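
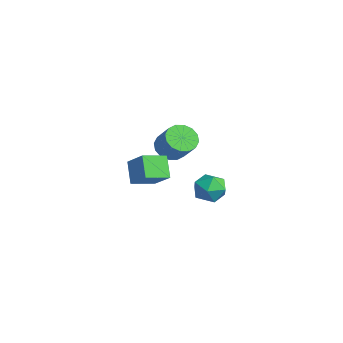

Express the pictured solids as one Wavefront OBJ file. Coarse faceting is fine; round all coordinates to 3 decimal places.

v 3.118 2.38 2.189
v 3.988 2.024 2.008
v 2.472 1.096 1.612
v 3.342 0.74 1.431
v 3.044 0.84 2.335
v 3.443 1.634 2.692
v 3.017 1.486 0.928
v 3.416 2.28 1.285
v 3.925 1.471 1.229
v 3.942 1.072 2.099
v 2.518 2.048 1.521
v 2.535 1.649 2.391
v -0.387 -1.054 0.812
v -1.322 -0.805 1.838
v -0.42 0.29 0.456
v -1.355 0.538 1.482
v 0.795 -0.758 1.818
v -0.14 -0.51 2.844
v 0.762 0.585 1.462
v -0.173 0.834 2.488
v -3.721 2.681 0.829
v -3.18 3.201 0.264
v -2.097 3.359 1.445
v -2.639 2.839 2.011
v -3.471 3.52 0.488
v -2.388 3.678 1.669
v -3.829 3.614 0.803
v -2.746 3.772 1.984
v -4.158 3.459 1.126
v -3.076 3.617 2.307
v -4.37 3.095 1.369
v -3.288 3.253 2.55
v -4.409 2.62 1.468
v -3.326 2.778 2.649
v -4.263 2.161 1.395
v -3.18 2.319 2.576
v -3.972 1.842 1.171
v -2.889 2 2.352
v -3.614 1.748 0.856
v -2.531 1.906 2.037
v -3.284 1.903 0.533
v -2.202 2.061 1.714
v -3.072 2.267 0.29
v -1.99 2.425 1.471
v -3.034 2.742 0.191
v -1.951 2.9 1.372
f 1 12 6
f 1 6 2
f 1 2 8
f 1 8 11
f 1 11 12
f 2 6 10
f 6 12 5
f 12 11 3
f 11 8 7
f 8 2 9
f 4 10 5
f 4 5 3
f 4 3 7
f 4 7 9
f 4 9 10
f 5 10 6
f 3 5 12
f 7 3 11
f 9 7 8
f 10 9 2
f 14 16 13
f 17 14 13
f 13 16 15
f 15 17 13
f 14 20 16
f 18 14 17
f 18 20 14
f 16 20 15
f 19 17 15
f 15 20 19
f 19 18 17
f 20 18 19
f 22 21 25
f 22 25 23
f 23 25 26
f 23 26 24
f 25 21 27
f 25 27 26
f 26 27 28
f 26 28 24
f 27 21 29
f 27 29 28
f 28 29 30
f 28 30 24
f 29 21 31
f 29 31 30
f 30 31 32
f 30 32 24
f 31 21 33
f 31 33 32
f 32 33 34
f 32 34 24
f 33 21 35
f 33 35 34
f 34 35 36
f 34 36 24
f 35 21 37
f 35 37 36
f 36 37 38
f 36 38 24
f 37 21 39
f 37 39 38
f 38 39 40
f 38 40 24
f 39 21 41
f 39 41 40
f 40 41 42
f 40 42 24
f 41 21 43
f 41 43 42
f 42 43 44
f 42 44 24
f 43 21 45
f 43 45 44
f 44 45 46
f 44 46 24
f 45 21 22
f 45 22 46
f 46 22 23
f 46 23 24



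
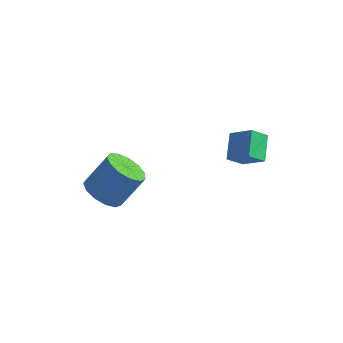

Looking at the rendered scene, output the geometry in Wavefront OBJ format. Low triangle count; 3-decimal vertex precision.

v 2.433 2.605 -3.945
v 1.867 2.172 -3.348
v 2.204 3.718 -3.357
v 1.638 3.286 -2.759
v 3.422 2.394 -3.161
v 2.856 1.962 -2.563
v 3.193 3.508 -2.572
v 2.627 3.075 -1.975
v -2.555 -0.441 -4.575
v -1.898 -0.092 -5.165
v -1.127 0.67 -3.855
v -1.785 0.321 -3.265
v -2.29 0.272 -5.145
v -1.52 1.033 -3.835
v -2.767 0.409 -4.944
v -1.996 1.17 -3.634
v -3.177 0.276 -4.626
v -2.406 1.037 -3.316
v -3.389 -0.084 -4.292
v -2.618 0.677 -2.982
v -3.337 -0.557 -4.047
v -2.566 0.204 -2.737
v -3.036 -0.994 -3.971
v -2.265 -0.232 -2.661
v -2.583 -1.255 -4.086
v -1.812 -0.493 -2.776
v -2.121 -1.257 -4.356
v -1.35 -0.495 -3.046
v -1.797 -1 -4.696
v -1.026 -0.239 -3.386
v -1.714 -0.566 -4.998
v -0.943 0.196 -3.688
f 2 4 1
f 5 2 1
f 1 4 3
f 3 5 1
f 2 8 4
f 6 2 5
f 6 8 2
f 4 8 3
f 7 5 3
f 3 8 7
f 7 6 5
f 8 6 7
f 10 9 13
f 10 13 11
f 11 13 14
f 11 14 12
f 13 9 15
f 13 15 14
f 14 15 16
f 14 16 12
f 15 9 17
f 15 17 16
f 16 17 18
f 16 18 12
f 17 9 19
f 17 19 18
f 18 19 20
f 18 20 12
f 19 9 21
f 19 21 20
f 20 21 22
f 20 22 12
f 21 9 23
f 21 23 22
f 22 23 24
f 22 24 12
f 23 9 25
f 23 25 24
f 24 25 26
f 24 26 12
f 25 9 27
f 25 27 26
f 26 27 28
f 26 28 12
f 27 9 29
f 27 29 28
f 28 29 30
f 28 30 12
f 29 9 31
f 29 31 30
f 30 31 32
f 30 32 12
f 31 9 10
f 31 10 32
f 32 10 11
f 32 11 12



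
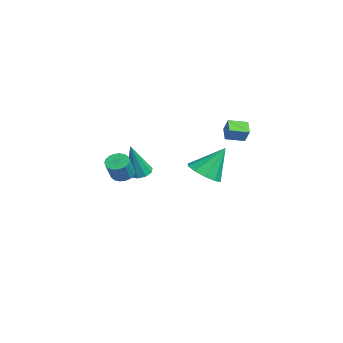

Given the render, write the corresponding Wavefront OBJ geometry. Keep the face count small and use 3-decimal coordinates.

v -2.244 2.711 -1.665
v -2.978 2.812 -1.267
v -2.212 3.702 -1.856
v -2.945 3.803 -1.458
v -1.835 2.837 -0.942
v -2.568 2.938 -0.544
v -1.802 3.828 -1.133
v -2.536 3.929 -0.735
v -1.856 -1.566 -3.301
v -1.451 -1.071 -3.289
v -1.244 -2.114 -1.379
v -1.798 -0.948 -3.143
v -2.167 -1.062 -3.058
v -2.418 -1.368 -3.065
v -2.454 -1.749 -3.163
v -2.262 -2.061 -3.313
v -1.915 -2.183 -3.458
v -1.546 -2.07 -3.544
v -1.295 -1.764 -3.536
v -1.259 -1.382 -3.439
v 2.171 -3.105 -1.679
v 2.682 -3.08 -1.952
v 3.221 -3.431 -0.974
v 2.709 -3.455 -0.701
v 2.658 -2.843 -1.853
v 3.197 -3.193 -0.876
v 2.537 -2.657 -1.72
v 3.076 -3.008 -0.743
v 2.344 -2.56 -1.579
v 2.883 -2.911 -0.602
v 2.116 -2.571 -1.458
v 2.655 -2.922 -0.48
v 1.9 -2.688 -1.38
v 2.439 -3.038 -0.402
v 1.737 -2.887 -1.362
v 2.275 -3.237 -0.384
v 1.659 -3.129 -1.406
v 2.198 -3.48 -0.428
v 1.683 -3.367 -1.504
v 2.222 -3.717 -0.527
v 1.804 -3.552 -1.637
v 2.343 -3.903 -0.66
v 1.997 -3.649 -1.778
v 2.536 -4 -0.801
v 2.225 -3.638 -1.9
v 2.764 -3.989 -0.922
v 2.441 -3.522 -1.978
v 2.98 -3.872 -1
v 2.605 -3.323 -1.996
v 3.143 -3.673 -1.018
v -3.56 1.992 -4.405
v -3.043 2.705 -4.88
v -3.58 3.068 -2.815
v -3.645 2.817 -4.964
v -4.215 2.614 -4.834
v -4.534 2.174 -4.541
v -4.481 1.664 -4.195
v -4.076 1.28 -3.93
v -3.474 1.168 -3.847
v -2.905 1.37 -3.976
v -2.586 1.811 -4.27
v -2.639 2.321 -4.615
f 2 4 1
f 5 2 1
f 1 4 3
f 3 5 1
f 2 8 4
f 6 2 5
f 6 8 2
f 4 8 3
f 7 5 3
f 3 8 7
f 7 6 5
f 8 6 7
f 10 9 12
f 10 12 11
f 12 9 13
f 12 13 11
f 13 9 14
f 13 14 11
f 14 9 15
f 14 15 11
f 15 9 16
f 15 16 11
f 16 9 17
f 16 17 11
f 17 9 18
f 17 18 11
f 18 9 19
f 18 19 11
f 19 9 20
f 19 20 11
f 20 9 10
f 20 10 11
f 22 21 25
f 22 25 23
f 23 25 26
f 23 26 24
f 25 21 27
f 25 27 26
f 26 27 28
f 26 28 24
f 27 21 29
f 27 29 28
f 28 29 30
f 28 30 24
f 29 21 31
f 29 31 30
f 30 31 32
f 30 32 24
f 31 21 33
f 31 33 32
f 32 33 34
f 32 34 24
f 33 21 35
f 33 35 34
f 34 35 36
f 34 36 24
f 35 21 37
f 35 37 36
f 36 37 38
f 36 38 24
f 37 21 39
f 37 39 38
f 38 39 40
f 38 40 24
f 39 21 41
f 39 41 40
f 40 41 42
f 40 42 24
f 41 21 43
f 41 43 42
f 42 43 44
f 42 44 24
f 43 21 45
f 43 45 44
f 44 45 46
f 44 46 24
f 45 21 47
f 45 47 46
f 46 47 48
f 46 48 24
f 47 21 49
f 47 49 48
f 48 49 50
f 48 50 24
f 49 21 22
f 49 22 50
f 50 22 23
f 50 23 24
f 52 51 54
f 52 54 53
f 54 51 55
f 54 55 53
f 55 51 56
f 55 56 53
f 56 51 57
f 56 57 53
f 57 51 58
f 57 58 53
f 58 51 59
f 58 59 53
f 59 51 60
f 59 60 53
f 60 51 61
f 60 61 53
f 61 51 62
f 61 62 53
f 62 51 52
f 62 52 53



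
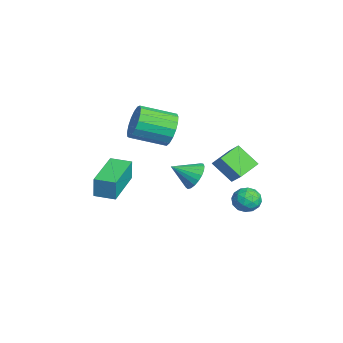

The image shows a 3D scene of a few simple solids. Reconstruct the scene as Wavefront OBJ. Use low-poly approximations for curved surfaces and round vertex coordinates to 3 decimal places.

v 0.745 3.077 -4.062
v 1.357 3.218 -3.85
v 0.903 2.042 -3.83
v 1.515 2.183 -3.618
v 0.989 2.392 -3.274
v 0.891 3.032 -3.418
v 1.369 2.228 -4.262
v 1.271 2.868 -4.406
v 1.742 2.694 -3.974
v 1.507 2.795 -3.363
v 0.753 2.465 -4.317
v 0.518 2.566 -3.706
v 1.037 3.238 -3.977
v 1.223 2.022 -3.703
v 0.914 2.145 -3.501
v 1.273 2.228 -3.377
v 0.763 3.128 -3.722
v 1.123 3.212 -3.598
v 0.906 2.726 -3.259
v 1.137 2.048 -4.082
v 1.497 2.132 -3.958
v 0.987 3.032 -4.303
v 1.346 3.115 -4.179
v 1.354 2.534 -4.421
v 1.623 3.013 -3.925
v 1.716 2.405 -3.788
v 1.631 2.431 -4.167
v 1.573 2.807 -4.251
v 1.485 3.072 -3.566
v 1.578 2.464 -3.429
v 1.268 2.587 -3.227
v 1.211 2.963 -3.311
v 1.712 2.764 -3.638
v 0.682 2.796 -4.251
v 0.775 2.188 -4.114
v 1.049 2.297 -4.369
v 0.992 2.673 -4.453
v 0.544 2.855 -3.892
v 0.637 2.247 -3.755
v 0.687 2.453 -3.429
v 0.629 2.829 -3.513
v 0.548 2.496 -4.042
v -1.978 0.003 -1.238
v -1.515 0.214 -0.533
v -1.659 -1.333 0.024
v -2.122 -1.543 -0.682
v -1.908 0.291 -0.42
v -2.052 -1.255 0.136
v -2.318 0.302 -0.495
v -2.462 -1.244 0.061
v -2.649 0.245 -0.741
v -2.794 -1.301 -0.184
v -2.827 0.132 -1.1
v -2.971 -1.414 -0.543
v -2.81 -0.01 -1.491
v -2.955 -1.556 -0.934
v -2.603 -0.149 -1.824
v -2.747 -1.696 -1.267
v -2.252 -0.254 -2.023
v -2.397 -1.8 -1.466
v -1.839 -0.299 -2.042
v -1.983 -1.846 -1.486
v -1.457 -0.275 -1.877
v -1.602 -1.822 -1.321
v -1.195 -0.188 -1.566
v -1.339 -1.734 -1.009
v -1.112 -0.056 -1.18
v -1.256 -1.603 -0.623
v -1.227 0.089 -0.807
v -1.372 -1.458 -0.25
v -1.249 -2.683 -3.271
v -1.21 -2.667 -2.262
v -0.829 -1.832 -3.301
v -0.789 -1.816 -2.292
v 0.569 -3.584 -3.328
v 0.609 -3.568 -2.319
v 0.99 -2.733 -3.358
v 1.029 -2.717 -2.349
v 1.972 1.721 -0.314
v 2.687 1.944 0.394
v 2.531 2.42 -1.098
v 3.245 2.643 -0.391
v 2.535 0.917 -0.629
v 3.249 1.14 0.078
v 3.093 1.616 -1.414
v 3.808 1.839 -0.706
v -0.576 0.779 -3.292
v 0.136 0.654 -3.391
v -0.664 -0.219 -2.668
v 0.135 0.815 -3.134
v 0.012 0.97 -2.904
v -0.214 1.092 -2.742
v -0.502 1.159 -2.674
v -0.803 1.161 -2.713
v -1.065 1.097 -2.853
v -1.242 0.977 -3.068
v -1.304 0.823 -3.323
v -1.241 0.662 -3.572
v -1.062 0.521 -3.772
v -0.799 0.424 -3.89
v -0.498 0.388 -3.904
v -0.211 0.42 -3.813
v 0.014 0.514 -3.631
f 1 38 17
f 38 12 41
f 17 41 6
f 38 41 17
f 1 17 13
f 17 6 18
f 13 18 2
f 17 18 13
f 1 13 22
f 13 2 23
f 22 23 8
f 13 23 22
f 1 22 34
f 22 8 37
f 34 37 11
f 22 37 34
f 1 34 38
f 34 11 42
f 38 42 12
f 34 42 38
f 2 18 29
f 18 6 32
f 29 32 10
f 18 32 29
f 6 41 19
f 41 12 40
f 19 40 5
f 41 40 19
f 12 42 39
f 42 11 35
f 39 35 3
f 42 35 39
f 11 37 36
f 37 8 24
f 36 24 7
f 37 24 36
f 8 23 28
f 23 2 25
f 28 25 9
f 23 25 28
f 4 30 16
f 30 10 31
f 16 31 5
f 30 31 16
f 4 16 14
f 16 5 15
f 14 15 3
f 16 15 14
f 4 14 21
f 14 3 20
f 21 20 7
f 14 20 21
f 4 21 26
f 21 7 27
f 26 27 9
f 21 27 26
f 4 26 30
f 26 9 33
f 30 33 10
f 26 33 30
f 5 31 19
f 31 10 32
f 19 32 6
f 31 32 19
f 3 15 39
f 15 5 40
f 39 40 12
f 15 40 39
f 7 20 36
f 20 3 35
f 36 35 11
f 20 35 36
f 9 27 28
f 27 7 24
f 28 24 8
f 27 24 28
f 10 33 29
f 33 9 25
f 29 25 2
f 33 25 29
f 44 43 47
f 44 47 45
f 45 47 48
f 45 48 46
f 47 43 49
f 47 49 48
f 48 49 50
f 48 50 46
f 49 43 51
f 49 51 50
f 50 51 52
f 50 52 46
f 51 43 53
f 51 53 52
f 52 53 54
f 52 54 46
f 53 43 55
f 53 55 54
f 54 55 56
f 54 56 46
f 55 43 57
f 55 57 56
f 56 57 58
f 56 58 46
f 57 43 59
f 57 59 58
f 58 59 60
f 58 60 46
f 59 43 61
f 59 61 60
f 60 61 62
f 60 62 46
f 61 43 63
f 61 63 62
f 62 63 64
f 62 64 46
f 63 43 65
f 63 65 64
f 64 65 66
f 64 66 46
f 65 43 67
f 65 67 66
f 66 67 68
f 66 68 46
f 67 43 69
f 67 69 68
f 68 69 70
f 68 70 46
f 69 43 44
f 69 44 70
f 70 44 45
f 70 45 46
f 72 74 71
f 75 72 71
f 71 74 73
f 73 75 71
f 72 78 74
f 76 72 75
f 76 78 72
f 74 78 73
f 77 75 73
f 73 78 77
f 77 76 75
f 78 76 77
f 80 82 79
f 83 80 79
f 79 82 81
f 81 83 79
f 80 86 82
f 84 80 83
f 84 86 80
f 82 86 81
f 85 83 81
f 81 86 85
f 85 84 83
f 86 84 85
f 88 87 90
f 88 90 89
f 90 87 91
f 90 91 89
f 91 87 92
f 91 92 89
f 92 87 93
f 92 93 89
f 93 87 94
f 93 94 89
f 94 87 95
f 94 95 89
f 95 87 96
f 95 96 89
f 96 87 97
f 96 97 89
f 97 87 98
f 97 98 89
f 98 87 99
f 98 99 89
f 99 87 100
f 99 100 89
f 100 87 101
f 100 101 89
f 101 87 102
f 101 102 89
f 102 87 103
f 102 103 89
f 103 87 88
f 103 88 89



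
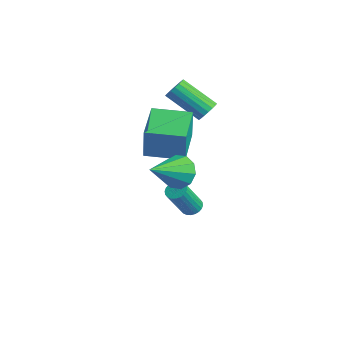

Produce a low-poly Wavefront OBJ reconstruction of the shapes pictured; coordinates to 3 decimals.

v -0.28 -2.361 0.047
v -0.042 -2.472 1.797
v -1.833 -0.964 0.347
v -1.594 -1.075 2.097
v 1.014 -0.905 -0.037
v 1.253 -1.016 1.713
v -0.538 0.492 0.263
v -0.3 0.381 2.013
v 2.705 -2.382 0.714
v 3.175 -1.861 1.355
v 3.175 -4.198 1.846
v 2.615 -1.899 1.527
v 2.089 -2.121 1.389
v 1.799 -2.443 0.993
v 1.854 -2.742 0.491
v 2.235 -2.903 0.074
v 2.795 -2.866 -0.099
v 3.321 -2.643 0.04
v 3.611 -2.321 0.435
v 3.555 -2.023 0.938
v -0.114 0.215 -4.467
v 0.413 0.057 -4.614
v 0.582 -0.954 -2.92
v 0.054 -0.795 -2.773
v 0.454 0.246 -4.505
v 0.622 -0.764 -2.811
v 0.408 0.431 -4.39
v 0.576 -0.58 -2.696
v 0.282 0.583 -4.287
v 0.451 -0.428 -2.593
v 0.096 0.679 -4.211
v 0.265 -0.332 -2.517
v -0.121 0.705 -4.174
v 0.047 -0.306 -2.48
v -0.338 0.655 -4.182
v -0.17 -0.355 -2.488
v -0.521 0.539 -4.233
v -0.352 -0.472 -2.539
v -0.642 0.374 -4.32
v -0.473 -0.637 -2.626
v -0.682 0.184 -4.429
v -0.514 -0.826 -2.735
v -0.636 -0 -4.544
v -0.468 -1.011 -2.85
v -0.511 -0.152 -4.647
v -0.342 -1.163 -2.953
v -0.325 -0.248 -4.723
v -0.156 -1.259 -3.029
v -0.107 -0.274 -4.76
v 0.061 -1.285 -3.066
v 0.11 -0.225 -4.752
v 0.278 -1.235 -3.058
v 0.292 -0.108 -4.701
v 0.461 -1.119 -3.007
v -0.955 1.649 1.235
v -0.53 1.176 1.376
v -1.981 0.239 2.605
v -2.405 0.711 2.465
v -0.481 1.372 1.584
v -1.932 0.434 2.813
v -0.525 1.622 1.722
v -1.976 0.684 2.951
v -0.654 1.877 1.765
v -2.105 0.94 2.994
v -0.843 2.087 1.702
v -2.294 1.15 2.931
v -1.053 2.21 1.547
v -2.504 1.273 2.776
v -1.245 2.222 1.33
v -2.696 1.285 2.559
v -1.379 2.121 1.095
v -2.83 1.184 2.324
v -1.428 1.926 0.887
v -2.879 0.988 2.116
v -1.384 1.676 0.749
v -2.835 0.738 1.978
v -1.255 1.42 0.706
v -2.706 0.483 1.935
v -1.066 1.21 0.769
v -2.517 0.273 1.998
v -0.856 1.087 0.924
v -2.307 0.15 2.153
v -0.664 1.075 1.141
v -2.115 0.138 2.37
f 2 4 1
f 5 2 1
f 1 4 3
f 3 5 1
f 2 8 4
f 6 2 5
f 6 8 2
f 4 8 3
f 7 5 3
f 3 8 7
f 7 6 5
f 8 6 7
f 10 9 12
f 10 12 11
f 12 9 13
f 12 13 11
f 13 9 14
f 13 14 11
f 14 9 15
f 14 15 11
f 15 9 16
f 15 16 11
f 16 9 17
f 16 17 11
f 17 9 18
f 17 18 11
f 18 9 19
f 18 19 11
f 19 9 20
f 19 20 11
f 20 9 10
f 20 10 11
f 22 21 25
f 22 25 23
f 23 25 26
f 23 26 24
f 25 21 27
f 25 27 26
f 26 27 28
f 26 28 24
f 27 21 29
f 27 29 28
f 28 29 30
f 28 30 24
f 29 21 31
f 29 31 30
f 30 31 32
f 30 32 24
f 31 21 33
f 31 33 32
f 32 33 34
f 32 34 24
f 33 21 35
f 33 35 34
f 34 35 36
f 34 36 24
f 35 21 37
f 35 37 36
f 36 37 38
f 36 38 24
f 37 21 39
f 37 39 38
f 38 39 40
f 38 40 24
f 39 21 41
f 39 41 40
f 40 41 42
f 40 42 24
f 41 21 43
f 41 43 42
f 42 43 44
f 42 44 24
f 43 21 45
f 43 45 44
f 44 45 46
f 44 46 24
f 45 21 47
f 45 47 46
f 46 47 48
f 46 48 24
f 47 21 49
f 47 49 48
f 48 49 50
f 48 50 24
f 49 21 51
f 49 51 50
f 50 51 52
f 50 52 24
f 51 21 53
f 51 53 52
f 52 53 54
f 52 54 24
f 53 21 22
f 53 22 54
f 54 22 23
f 54 23 24
f 56 55 59
f 56 59 57
f 57 59 60
f 57 60 58
f 59 55 61
f 59 61 60
f 60 61 62
f 60 62 58
f 61 55 63
f 61 63 62
f 62 63 64
f 62 64 58
f 63 55 65
f 63 65 64
f 64 65 66
f 64 66 58
f 65 55 67
f 65 67 66
f 66 67 68
f 66 68 58
f 67 55 69
f 67 69 68
f 68 69 70
f 68 70 58
f 69 55 71
f 69 71 70
f 70 71 72
f 70 72 58
f 71 55 73
f 71 73 72
f 72 73 74
f 72 74 58
f 73 55 75
f 73 75 74
f 74 75 76
f 74 76 58
f 75 55 77
f 75 77 76
f 76 77 78
f 76 78 58
f 77 55 79
f 77 79 78
f 78 79 80
f 78 80 58
f 79 55 81
f 79 81 80
f 80 81 82
f 80 82 58
f 81 55 83
f 81 83 82
f 82 83 84
f 82 84 58
f 83 55 56
f 83 56 84
f 84 56 57
f 84 57 58



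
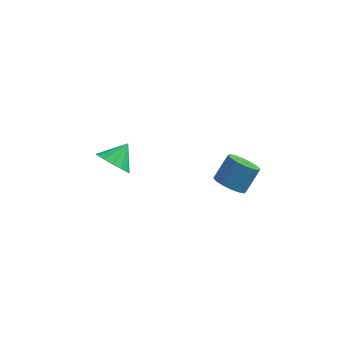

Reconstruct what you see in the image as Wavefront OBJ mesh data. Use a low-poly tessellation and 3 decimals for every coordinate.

v -2.681 3.498 -1.237
v -2.077 2.82 -0.842
v -2.119 4.462 -0.443
v -1.822 3.005 -1.247
v -1.798 3.322 -1.649
v -2.011 3.686 -1.941
v -2.403 3.999 -2.044
v -2.87 4.178 -1.931
v -3.286 4.175 -1.632
v -3.54 3.99 -1.227
v -3.564 3.673 -0.825
v -3.352 3.309 -0.533
v -2.959 2.996 -0.43
v -2.493 2.817 -0.543
v 3.203 3.053 -1.219
v 3.809 3.379 -1.768
v 4.343 4.233 -0.67
v 3.737 3.907 -0.121
v 3.45 3.657 -1.809
v 3.984 4.511 -0.711
v 3.025 3.773 -1.693
v 3.56 4.627 -0.595
v 2.648 3.696 -1.449
v 3.182 4.55 -0.351
v 2.419 3.447 -1.144
v 2.954 4.301 -0.046
v 2.401 3.092 -0.859
v 2.935 3.946 0.239
v 2.597 2.727 -0.67
v 3.131 3.581 0.428
v 2.956 2.449 -0.629
v 3.49 3.303 0.469
v 3.38 2.333 -0.745
v 3.915 3.187 0.353
v 3.758 2.41 -0.989
v 4.292 3.264 0.109
v 3.986 2.659 -1.294
v 4.521 3.513 -0.196
v 4.005 3.014 -1.579
v 4.539 3.868 -0.481
f 2 1 4
f 2 4 3
f 4 1 5
f 4 5 3
f 5 1 6
f 5 6 3
f 6 1 7
f 6 7 3
f 7 1 8
f 7 8 3
f 8 1 9
f 8 9 3
f 9 1 10
f 9 10 3
f 10 1 11
f 10 11 3
f 11 1 12
f 11 12 3
f 12 1 13
f 12 13 3
f 13 1 14
f 13 14 3
f 14 1 2
f 14 2 3
f 16 15 19
f 16 19 17
f 17 19 20
f 17 20 18
f 19 15 21
f 19 21 20
f 20 21 22
f 20 22 18
f 21 15 23
f 21 23 22
f 22 23 24
f 22 24 18
f 23 15 25
f 23 25 24
f 24 25 26
f 24 26 18
f 25 15 27
f 25 27 26
f 26 27 28
f 26 28 18
f 27 15 29
f 27 29 28
f 28 29 30
f 28 30 18
f 29 15 31
f 29 31 30
f 30 31 32
f 30 32 18
f 31 15 33
f 31 33 32
f 32 33 34
f 32 34 18
f 33 15 35
f 33 35 34
f 34 35 36
f 34 36 18
f 35 15 37
f 35 37 36
f 36 37 38
f 36 38 18
f 37 15 39
f 37 39 38
f 38 39 40
f 38 40 18
f 39 15 16
f 39 16 40
f 40 16 17
f 40 17 18



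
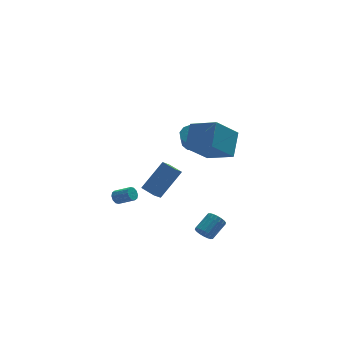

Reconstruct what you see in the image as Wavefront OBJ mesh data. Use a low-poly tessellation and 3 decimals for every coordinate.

v 1.655 2.929 0.744
v 2.142 3.307 1.153
v 1.812 2.49 2.304
v 1.325 2.111 1.896
v 1.737 3.517 1.186
v 1.407 2.7 2.337
v 1.301 3.502 1.05
v 0.97 2.685 2.201
v 1 3.268 0.797
v 0.669 2.451 1.948
v 0.949 2.904 0.524
v 0.619 2.087 1.676
v 1.168 2.55 0.336
v 0.838 1.733 1.487
v 1.573 2.34 0.303
v 1.243 1.523 1.454
v 2.01 2.355 0.439
v 1.679 1.538 1.59
v 2.311 2.589 0.692
v 1.98 1.772 1.843
v 2.361 2.953 0.964
v 2.031 2.136 2.116
v 1.404 -0.828 1.585
v -0.069 -1.453 3.021
v 2.033 0.384 2.757
v 0.56 -0.241 4.193
v 2.58 -2.079 2.247
v 1.107 -2.704 3.683
v 3.209 -0.867 3.419
v 1.736 -1.492 4.855
v -1.702 -2.273 -0.308
v -2.195 -2.705 0.234
v -2.217 -1.449 -0.118
v -2.709 -1.88 0.424
v -0.351 -1.8 1.296
v -0.843 -2.231 1.838
v -0.865 -0.975 1.486
v -1.358 -1.407 2.028
v -2.77 4.112 -4.113
v -2.415 4.314 -4.401
v -1.574 3.67 -3.815
v -1.93 3.468 -3.527
v -2.45 4.494 -4.152
v -1.61 3.85 -3.567
v -2.608 4.528 -3.889
v -1.767 3.885 -3.303
v -2.827 4.403 -3.711
v -1.987 3.76 -3.125
v -3.025 4.167 -3.686
v -2.184 3.524 -3.101
v -3.126 3.91 -3.825
v -2.285 3.266 -3.239
v -3.09 3.73 -4.073
v -2.25 3.086 -3.488
v -2.933 3.695 -4.337
v -2.092 3.052 -3.751
v -2.713 3.82 -4.515
v -1.873 3.177 -3.929
v -2.516 4.056 -4.539
v -1.675 3.413 -3.954
v 1.026 -1.571 -4.274
v 1.294 -1.399 -4.817
v 2.263 -0.737 -4.129
v 1.994 -0.909 -3.586
v 1.115 -1.189 -4.767
v 2.084 -0.528 -4.079
v 0.919 -1.055 -4.619
v 1.887 -0.393 -3.931
v 0.743 -1.023 -4.403
v 1.712 -0.361 -3.715
v 0.623 -1.099 -4.161
v 1.592 -0.438 -3.473
v 0.584 -1.269 -3.942
v 1.552 -0.608 -3.254
v 0.631 -1.499 -3.788
v 1.6 -0.837 -3.1
v 0.757 -1.743 -3.731
v 1.726 -1.081 -3.043
v 0.936 -1.952 -3.781
v 1.905 -1.291 -3.093
v 1.133 -2.087 -3.929
v 2.101 -1.425 -3.241
v 1.308 -2.119 -4.145
v 2.277 -1.457 -3.457
v 1.428 -2.042 -4.387
v 2.397 -1.381 -3.699
v 1.468 -1.872 -4.606
v 2.436 -1.211 -3.918
v 1.42 -1.643 -4.76
v 2.389 -0.981 -4.072
f 2 1 5
f 2 5 3
f 3 5 6
f 3 6 4
f 5 1 7
f 5 7 6
f 6 7 8
f 6 8 4
f 7 1 9
f 7 9 8
f 8 9 10
f 8 10 4
f 9 1 11
f 9 11 10
f 10 11 12
f 10 12 4
f 11 1 13
f 11 13 12
f 12 13 14
f 12 14 4
f 13 1 15
f 13 15 14
f 14 15 16
f 14 16 4
f 15 1 17
f 15 17 16
f 16 17 18
f 16 18 4
f 17 1 19
f 17 19 18
f 18 19 20
f 18 20 4
f 19 1 21
f 19 21 20
f 20 21 22
f 20 22 4
f 21 1 2
f 21 2 22
f 22 2 3
f 22 3 4
f 24 26 23
f 27 24 23
f 23 26 25
f 25 27 23
f 24 30 26
f 28 24 27
f 28 30 24
f 26 30 25
f 29 27 25
f 25 30 29
f 29 28 27
f 30 28 29
f 32 34 31
f 35 32 31
f 31 34 33
f 33 35 31
f 32 38 34
f 36 32 35
f 36 38 32
f 34 38 33
f 37 35 33
f 33 38 37
f 37 36 35
f 38 36 37
f 40 39 43
f 40 43 41
f 41 43 44
f 41 44 42
f 43 39 45
f 43 45 44
f 44 45 46
f 44 46 42
f 45 39 47
f 45 47 46
f 46 47 48
f 46 48 42
f 47 39 49
f 47 49 48
f 48 49 50
f 48 50 42
f 49 39 51
f 49 51 50
f 50 51 52
f 50 52 42
f 51 39 53
f 51 53 52
f 52 53 54
f 52 54 42
f 53 39 55
f 53 55 54
f 54 55 56
f 54 56 42
f 55 39 57
f 55 57 56
f 56 57 58
f 56 58 42
f 57 39 59
f 57 59 58
f 58 59 60
f 58 60 42
f 59 39 40
f 59 40 60
f 60 40 41
f 60 41 42
f 62 61 65
f 62 65 63
f 63 65 66
f 63 66 64
f 65 61 67
f 65 67 66
f 66 67 68
f 66 68 64
f 67 61 69
f 67 69 68
f 68 69 70
f 68 70 64
f 69 61 71
f 69 71 70
f 70 71 72
f 70 72 64
f 71 61 73
f 71 73 72
f 72 73 74
f 72 74 64
f 73 61 75
f 73 75 74
f 74 75 76
f 74 76 64
f 75 61 77
f 75 77 76
f 76 77 78
f 76 78 64
f 77 61 79
f 77 79 78
f 78 79 80
f 78 80 64
f 79 61 81
f 79 81 80
f 80 81 82
f 80 82 64
f 81 61 83
f 81 83 82
f 82 83 84
f 82 84 64
f 83 61 85
f 83 85 84
f 84 85 86
f 84 86 64
f 85 61 87
f 85 87 86
f 86 87 88
f 86 88 64
f 87 61 89
f 87 89 88
f 88 89 90
f 88 90 64
f 89 61 62
f 89 62 90
f 90 62 63
f 90 63 64



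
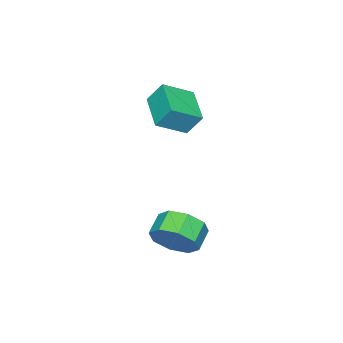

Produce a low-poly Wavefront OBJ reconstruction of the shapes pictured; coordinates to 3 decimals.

v 4.361 2.456 -2.227
v 4.756 2.938 -1.357
v 3.813 2.747 -0.824
v 3.419 2.264 -1.693
v 4.368 3.459 -1.856
v 3.425 3.268 -1.322
v 3.976 3.392 -2.572
v 3.033 3.201 -2.038
v 3.81 2.777 -3.086
v 2.867 2.585 -2.552
v 3.967 1.973 -3.096
v 3.024 1.782 -2.563
v 4.355 1.452 -2.598
v 3.412 1.261 -2.064
v 4.747 1.519 -1.882
v 3.804 1.328 -1.348
v 4.913 2.135 -1.368
v 3.97 1.943 -0.834
v 0.261 -1.793 2.694
v 0.046 -1.147 3.682
v -0.907 -1.037 1.946
v -1.122 -0.39 2.934
v 1.482 -0.49 2.106
v 1.267 0.157 3.094
v 0.314 0.267 1.358
v 0.099 0.913 2.346
f 2 1 5
f 2 5 3
f 3 5 6
f 3 6 4
f 5 1 7
f 5 7 6
f 6 7 8
f 6 8 4
f 7 1 9
f 7 9 8
f 8 9 10
f 8 10 4
f 9 1 11
f 9 11 10
f 10 11 12
f 10 12 4
f 11 1 13
f 11 13 12
f 12 13 14
f 12 14 4
f 13 1 15
f 13 15 14
f 14 15 16
f 14 16 4
f 15 1 17
f 15 17 16
f 16 17 18
f 16 18 4
f 17 1 2
f 17 2 18
f 18 2 3
f 18 3 4
f 20 22 19
f 23 20 19
f 19 22 21
f 21 23 19
f 20 26 22
f 24 20 23
f 24 26 20
f 22 26 21
f 25 23 21
f 21 26 25
f 25 24 23
f 26 24 25



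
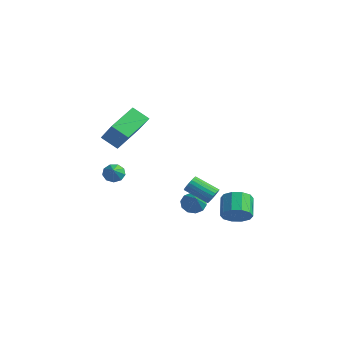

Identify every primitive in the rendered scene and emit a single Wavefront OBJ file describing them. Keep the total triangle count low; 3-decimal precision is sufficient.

v 0.459 0.85 -2.434
v 1.08 0.998 -2.865
v 1.321 0.17 -1.426
v 1.018 1.363 -2.565
v 0.743 1.532 -2.216
v 0.36 1.441 -1.949
v 0.014 1.124 -1.868
v -0.161 0.702 -2.003
v -0.1 0.338 -2.302
v 0.175 0.169 -2.652
v 0.559 0.26 -2.918
v 0.904 0.577 -2.999
v 3.845 0.867 -2.118
v 4.6 1.154 -1.658
v 3.79 2.04 -0.881
v 3.035 1.753 -1.342
v 4.532 1.493 -2.116
v 3.722 2.38 -1.34
v 4.202 1.593 -2.576
v 3.392 2.48 -1.8
v 3.735 1.416 -2.86
v 2.925 2.303 -2.084
v 3.31 1.029 -2.861
v 2.5 1.916 -2.085
v 3.09 0.58 -2.579
v 2.28 1.466 -1.802
v 3.158 0.24 -2.12
v 2.348 1.127 -1.344
v 3.488 0.14 -1.66
v 2.678 1.027 -0.884
v 3.955 0.317 -1.376
v 3.145 1.204 -0.6
v 4.38 0.704 -1.375
v 3.57 1.591 -0.599
v 4.059 -1.256 0.401
v 4.377 -1.44 0.837
v 3.059 -1.967 1.575
v 2.741 -1.784 1.139
v 4.325 -1.218 0.903
v 3.007 -1.746 1.642
v 4.228 -1.003 0.883
v 2.91 -1.531 1.621
v 4.101 -0.832 0.779
v 2.783 -1.359 1.517
v 3.967 -0.734 0.61
v 2.649 -1.262 1.348
v 3.849 -0.726 0.405
v 2.531 -1.254 1.143
v 3.767 -0.81 0.199
v 2.449 -1.338 0.937
v 3.736 -0.971 0.028
v 2.418 -1.499 0.766
v 3.76 -1.182 -0.079
v 2.442 -1.709 0.659
v 3.836 -1.405 -0.102
v 2.519 -1.932 0.636
v 3.951 -1.602 -0.039
v 2.633 -2.13 0.699
v 4.084 -1.74 0.101
v 2.767 -2.268 0.839
v 4.213 -1.794 0.292
v 2.895 -2.322 1.03
v 4.315 -1.755 0.502
v 2.998 -2.283 1.241
v 4.373 -1.63 0.695
v 3.055 -2.157 1.433
v -3.709 -1.194 1.273
v -4.661 -1.605 1.988
v -4.033 0.797 1.986
v -4.985 0.386 2.702
v -2.435 -1.526 2.778
v -3.387 -1.937 3.494
v -2.759 0.465 3.492
v -3.711 0.054 4.207
v -3.726 -1.494 -0.663
v -3.2 -1.072 -0.753
v -3.054 -2.166 0.103
v -3.462 -0.927 -0.397
v -3.847 -1.047 -0.165
v -4.175 -1.377 -0.166
v -4.293 -1.761 -0.4
v -4.146 -2.021 -0.757
v -3.802 -2.034 -1.07
v -3.422 -1.794 -1.192
v -3.185 -1.415 -1.067
f 2 1 4
f 2 4 3
f 4 1 5
f 4 5 3
f 5 1 6
f 5 6 3
f 6 1 7
f 6 7 3
f 7 1 8
f 7 8 3
f 8 1 9
f 8 9 3
f 9 1 10
f 9 10 3
f 10 1 11
f 10 11 3
f 11 1 12
f 11 12 3
f 12 1 2
f 12 2 3
f 14 13 17
f 14 17 15
f 15 17 18
f 15 18 16
f 17 13 19
f 17 19 18
f 18 19 20
f 18 20 16
f 19 13 21
f 19 21 20
f 20 21 22
f 20 22 16
f 21 13 23
f 21 23 22
f 22 23 24
f 22 24 16
f 23 13 25
f 23 25 24
f 24 25 26
f 24 26 16
f 25 13 27
f 25 27 26
f 26 27 28
f 26 28 16
f 27 13 29
f 27 29 28
f 28 29 30
f 28 30 16
f 29 13 31
f 29 31 30
f 30 31 32
f 30 32 16
f 31 13 33
f 31 33 32
f 32 33 34
f 32 34 16
f 33 13 14
f 33 14 34
f 34 14 15
f 34 15 16
f 36 35 39
f 36 39 37
f 37 39 40
f 37 40 38
f 39 35 41
f 39 41 40
f 40 41 42
f 40 42 38
f 41 35 43
f 41 43 42
f 42 43 44
f 42 44 38
f 43 35 45
f 43 45 44
f 44 45 46
f 44 46 38
f 45 35 47
f 45 47 46
f 46 47 48
f 46 48 38
f 47 35 49
f 47 49 48
f 48 49 50
f 48 50 38
f 49 35 51
f 49 51 50
f 50 51 52
f 50 52 38
f 51 35 53
f 51 53 52
f 52 53 54
f 52 54 38
f 53 35 55
f 53 55 54
f 54 55 56
f 54 56 38
f 55 35 57
f 55 57 56
f 56 57 58
f 56 58 38
f 57 35 59
f 57 59 58
f 58 59 60
f 58 60 38
f 59 35 61
f 59 61 60
f 60 61 62
f 60 62 38
f 61 35 63
f 61 63 62
f 62 63 64
f 62 64 38
f 63 35 65
f 63 65 64
f 64 65 66
f 64 66 38
f 65 35 36
f 65 36 66
f 66 36 37
f 66 37 38
f 68 70 67
f 71 68 67
f 67 70 69
f 69 71 67
f 68 74 70
f 72 68 71
f 72 74 68
f 70 74 69
f 73 71 69
f 69 74 73
f 73 72 71
f 74 72 73
f 76 75 78
f 76 78 77
f 78 75 79
f 78 79 77
f 79 75 80
f 79 80 77
f 80 75 81
f 80 81 77
f 81 75 82
f 81 82 77
f 82 75 83
f 82 83 77
f 83 75 84
f 83 84 77
f 84 75 85
f 84 85 77
f 85 75 76
f 85 76 77



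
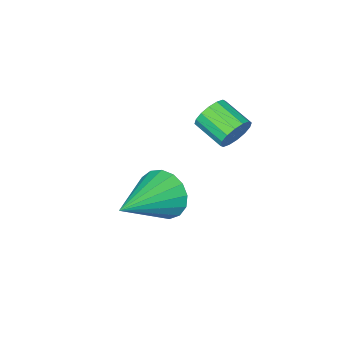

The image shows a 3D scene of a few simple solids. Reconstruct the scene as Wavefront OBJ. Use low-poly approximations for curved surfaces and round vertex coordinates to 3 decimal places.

v 0.902 0.388 0.362
v 1.24 0.05 -0.424
v 2.898 0.812 1.038
v 1.179 0.477 -0.511
v 1.054 0.884 -0.398
v 0.895 1.177 -0.111
v 0.737 1.29 0.284
v 0.617 1.196 0.697
v 0.562 0.917 1.034
v 0.585 0.517 1.216
v 0.681 0.087 1.203
v 0.827 -0.273 0.997
v 0.991 -0.483 0.645
v 1.134 -0.492 0.229
v 1.224 -0.3 -0.157
v -1.49 0.971 2.288
v -1.232 1.197 2.828
v -1.133 0.114 3.233
v -1.39 -0.111 2.692
v -1.558 1.189 2.886
v -1.459 0.106 3.29
v -1.866 1.122 2.783
v -1.767 0.039 3.188
v -2.073 1.015 2.548
v -1.974 -0.068 2.952
v -2.123 0.896 2.242
v -2.024 -0.186 2.647
v -2.004 0.798 1.949
v -1.905 -0.285 2.354
v -1.747 0.746 1.747
v -1.648 -0.337 2.152
v -1.421 0.754 1.69
v -1.322 -0.329 2.094
v -1.113 0.821 1.792
v -1.014 -0.262 2.197
v -0.906 0.928 2.028
v -0.807 -0.155 2.432
v -0.856 1.046 2.333
v -0.757 -0.036 2.738
v -0.975 1.145 2.626
v -0.876 0.062 3.031
f 2 1 4
f 2 4 3
f 4 1 5
f 4 5 3
f 5 1 6
f 5 6 3
f 6 1 7
f 6 7 3
f 7 1 8
f 7 8 3
f 8 1 9
f 8 9 3
f 9 1 10
f 9 10 3
f 10 1 11
f 10 11 3
f 11 1 12
f 11 12 3
f 12 1 13
f 12 13 3
f 13 1 14
f 13 14 3
f 14 1 15
f 14 15 3
f 15 1 2
f 15 2 3
f 17 16 20
f 17 20 18
f 18 20 21
f 18 21 19
f 20 16 22
f 20 22 21
f 21 22 23
f 21 23 19
f 22 16 24
f 22 24 23
f 23 24 25
f 23 25 19
f 24 16 26
f 24 26 25
f 25 26 27
f 25 27 19
f 26 16 28
f 26 28 27
f 27 28 29
f 27 29 19
f 28 16 30
f 28 30 29
f 29 30 31
f 29 31 19
f 30 16 32
f 30 32 31
f 31 32 33
f 31 33 19
f 32 16 34
f 32 34 33
f 33 34 35
f 33 35 19
f 34 16 36
f 34 36 35
f 35 36 37
f 35 37 19
f 36 16 38
f 36 38 37
f 37 38 39
f 37 39 19
f 38 16 40
f 38 40 39
f 39 40 41
f 39 41 19
f 40 16 17
f 40 17 41
f 41 17 18
f 41 18 19



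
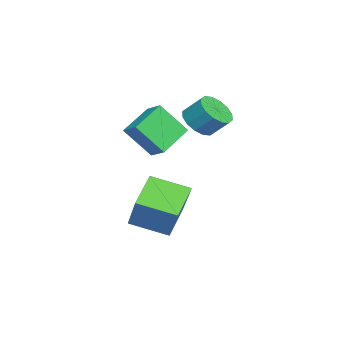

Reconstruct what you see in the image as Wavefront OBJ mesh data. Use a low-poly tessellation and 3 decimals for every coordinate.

v -1.002 -3.276 -2.191
v 0.293 -2.767 -0.539
v -0.953 -1.645 -2.733
v 0.343 -1.135 -1.082
v 0.317 -3.625 -3.118
v 1.613 -3.115 -1.467
v 0.367 -1.993 -3.661
v 1.662 -1.484 -2.009
v -2.342 -1.238 1.484
v -1.842 -1.791 1.894
v -1.639 -1.034 2.666
v -2.138 -0.482 2.256
v -1.574 -1.579 1.616
v -1.371 -0.823 2.388
v -1.512 -1.276 1.303
v -1.309 -0.52 2.075
v -1.672 -0.963 1.038
v -1.469 -0.207 1.811
v -2.011 -0.724 0.893
v -1.808 0.033 1.666
v -2.439 -0.622 0.906
v -2.236 0.134 1.679
v -2.841 -0.686 1.074
v -2.638 0.071 1.846
v -3.109 -0.897 1.352
v -2.906 -0.141 2.124
v -3.171 -1.2 1.665
v -2.968 -0.444 2.437
v -3.011 -1.513 1.929
v -2.808 -0.757 2.702
v -2.672 -1.753 2.074
v -2.469 -0.996 2.847
v -2.244 -1.854 2.061
v -2.041 -1.098 2.834
v -0.523 -3.925 1.519
v -1.811 -3.175 2.272
v -0.669 -2.85 0.197
v -1.957 -2.1 0.95
v 0.057 -3.34 1.93
v -1.231 -2.59 2.683
v -0.089 -2.265 0.608
v -1.377 -1.515 1.361
f 2 4 1
f 5 2 1
f 1 4 3
f 3 5 1
f 2 8 4
f 6 2 5
f 6 8 2
f 4 8 3
f 7 5 3
f 3 8 7
f 7 6 5
f 8 6 7
f 10 9 13
f 10 13 11
f 11 13 14
f 11 14 12
f 13 9 15
f 13 15 14
f 14 15 16
f 14 16 12
f 15 9 17
f 15 17 16
f 16 17 18
f 16 18 12
f 17 9 19
f 17 19 18
f 18 19 20
f 18 20 12
f 19 9 21
f 19 21 20
f 20 21 22
f 20 22 12
f 21 9 23
f 21 23 22
f 22 23 24
f 22 24 12
f 23 9 25
f 23 25 24
f 24 25 26
f 24 26 12
f 25 9 27
f 25 27 26
f 26 27 28
f 26 28 12
f 27 9 29
f 27 29 28
f 28 29 30
f 28 30 12
f 29 9 31
f 29 31 30
f 30 31 32
f 30 32 12
f 31 9 33
f 31 33 32
f 32 33 34
f 32 34 12
f 33 9 10
f 33 10 34
f 34 10 11
f 34 11 12
f 36 38 35
f 39 36 35
f 35 38 37
f 37 39 35
f 36 42 38
f 40 36 39
f 40 42 36
f 38 42 37
f 41 39 37
f 37 42 41
f 41 40 39
f 42 40 41



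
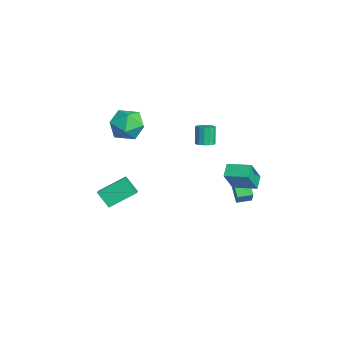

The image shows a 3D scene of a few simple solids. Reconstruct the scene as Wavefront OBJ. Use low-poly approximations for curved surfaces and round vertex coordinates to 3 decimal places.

v -0.529 -3.986 -2.869
v -1.15 -4.498 -2.034
v -0.619 -2.484 -2.015
v -1.24 -2.996 -1.18
v 0.28 -4.204 -2.4
v -0.341 -4.716 -1.565
v 0.19 -2.702 -1.546
v -0.431 -3.214 -0.711
v -2.272 3.273 -4.908
v -3.341 3.231 -4.084
v -2.24 4.138 -4.822
v -3.309 4.096 -3.998
v -1.491 3.144 -3.902
v -2.56 3.102 -3.078
v -1.459 4.009 -3.816
v -2.528 3.967 -2.992
v -0.145 2.024 -1.121
v -0.827 2.357 -0.675
v -0.752 2.676 -2.534
v -1.434 3.008 -2.088
v 0.574 3.192 -0.892
v -0.108 3.524 -0.446
v -0.033 3.843 -2.305
v -0.715 4.176 -1.859
v 0.115 0.947 1.72
v 0.577 0.791 1.927
v 0.148 0.897 2.967
v -0.315 1.053 2.76
v 0.597 1.064 1.907
v 0.167 1.17 2.947
v 0.487 1.306 1.837
v 0.057 1.411 2.877
v 0.278 1.451 1.736
v -0.152 1.557 2.776
v 0.025 1.462 1.631
v -0.405 1.567 2.67
v -0.204 1.334 1.549
v -0.634 1.44 2.589
v -0.348 1.103 1.513
v -0.777 1.209 2.553
v -0.367 0.83 1.533
v -0.797 0.936 2.573
v -0.257 0.589 1.603
v -0.687 0.694 2.643
v -0.048 0.443 1.704
v -0.478 0.549 2.744
v 0.205 0.433 1.81
v -0.225 0.538 2.849
v 0.434 0.56 1.891
v 0.004 0.666 2.931
v -2.573 -1.767 1.675
v -1.718 -1.943 2.352
v -3.062 -3.477 1.848
v -2.207 -3.653 2.525
v -3.051 -3.021 2.854
v -2.749 -1.965 2.747
v -2.031 -3.455 1.453
v -1.729 -2.399 1.346
v -1.384 -2.986 2.215
v -2.014 -2.718 3.08
v -2.766 -2.702 1.12
v -3.396 -2.434 1.985
f 2 4 1
f 5 2 1
f 1 4 3
f 3 5 1
f 2 8 4
f 6 2 5
f 6 8 2
f 4 8 3
f 7 5 3
f 3 8 7
f 7 6 5
f 8 6 7
f 10 12 9
f 13 10 9
f 9 12 11
f 11 13 9
f 10 16 12
f 14 10 13
f 14 16 10
f 12 16 11
f 15 13 11
f 11 16 15
f 15 14 13
f 16 14 15
f 18 20 17
f 21 18 17
f 17 20 19
f 19 21 17
f 18 24 20
f 22 18 21
f 22 24 18
f 20 24 19
f 23 21 19
f 19 24 23
f 23 22 21
f 24 22 23
f 26 25 29
f 26 29 27
f 27 29 30
f 27 30 28
f 29 25 31
f 29 31 30
f 30 31 32
f 30 32 28
f 31 25 33
f 31 33 32
f 32 33 34
f 32 34 28
f 33 25 35
f 33 35 34
f 34 35 36
f 34 36 28
f 35 25 37
f 35 37 36
f 36 37 38
f 36 38 28
f 37 25 39
f 37 39 38
f 38 39 40
f 38 40 28
f 39 25 41
f 39 41 40
f 40 41 42
f 40 42 28
f 41 25 43
f 41 43 42
f 42 43 44
f 42 44 28
f 43 25 45
f 43 45 44
f 44 45 46
f 44 46 28
f 45 25 47
f 45 47 46
f 46 47 48
f 46 48 28
f 47 25 49
f 47 49 48
f 48 49 50
f 48 50 28
f 49 25 26
f 49 26 50
f 50 26 27
f 50 27 28
f 51 62 56
f 51 56 52
f 51 52 58
f 51 58 61
f 51 61 62
f 52 56 60
f 56 62 55
f 62 61 53
f 61 58 57
f 58 52 59
f 54 60 55
f 54 55 53
f 54 53 57
f 54 57 59
f 54 59 60
f 55 60 56
f 53 55 62
f 57 53 61
f 59 57 58
f 60 59 52



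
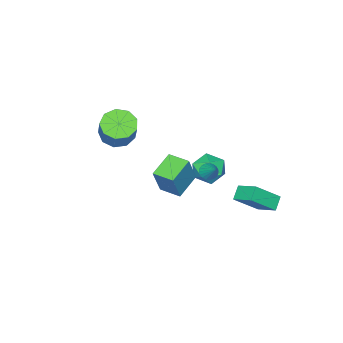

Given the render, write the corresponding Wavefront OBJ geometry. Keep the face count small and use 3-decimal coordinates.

v -2.148 0.634 -1.236
v -1.499 0.467 -0.332
v -3.521 -0.227 -0.408
v -2.872 -0.394 0.496
v -3.219 0.645 0.236
v -2.37 1.177 -0.276
v -2.65 -0.937 -0.464
v -1.801 -0.405 -0.976
v -1.809 -0.503 0.145
v -2.161 0.474 0.577
v -2.859 -0.234 -1.317
v -3.211 0.743 -0.885
v 1.324 1.07 2.207
v 2.049 1.205 4.001
v 1.139 2.346 2.186
v 1.865 2.482 3.98
v 2.835 1.278 1.58
v 3.561 1.414 3.374
v 2.651 2.555 1.559
v 3.376 2.69 3.353
v -0.381 1.953 1.56
v 0.07 1.635 1.657
v 0.061 2.847 2.44
v 0.143 1.771 1.482
v 0.126 1.938 1.321
v 0.021 2.108 1.201
v -0.154 2.251 1.144
v -0.367 2.342 1.158
v -0.583 2.366 1.241
v -0.764 2.319 1.38
v -0.879 2.208 1.55
v -0.907 2.053 1.722
v -0.845 1.881 1.865
v -0.702 1.721 1.956
v -0.503 1.602 1.978
v -0.284 1.542 1.928
v -0.081 1.554 1.815
v -4.38 2.596 -2.53
v -3.032 1.876 -1.239
v -4.305 3.936 -1.86
v -2.957 3.216 -0.57
v -3.643 2.864 -3.15
v -2.295 2.144 -1.86
v -3.568 4.204 -2.481
v -2.22 3.484 -1.19
v 0.41 -4.224 2.219
v 1.165 -4.993 2.277
v 1.985 -4.066 3.899
v 1.23 -3.296 3.841
v 1.399 -4.442 1.844
v 2.219 -3.515 3.466
v 1.17 -3.789 1.587
v 1.99 -2.862 3.208
v 0.585 -3.339 1.625
v 1.405 -2.412 3.246
v -0.081 -3.303 1.941
v 0.739 -2.376 3.563
v -0.518 -3.697 2.388
v 0.302 -2.77 4.009
v -0.52 -4.338 2.755
v 0.299 -3.411 4.377
v -0.088 -4.925 2.872
v 0.732 -3.998 4.494
v 0.578 -5.184 2.683
v 1.398 -4.257 4.305
f 1 12 6
f 1 6 2
f 1 2 8
f 1 8 11
f 1 11 12
f 2 6 10
f 6 12 5
f 12 11 3
f 11 8 7
f 8 2 9
f 4 10 5
f 4 5 3
f 4 3 7
f 4 7 9
f 4 9 10
f 5 10 6
f 3 5 12
f 7 3 11
f 9 7 8
f 10 9 2
f 14 16 13
f 17 14 13
f 13 16 15
f 15 17 13
f 14 20 16
f 18 14 17
f 18 20 14
f 16 20 15
f 19 17 15
f 15 20 19
f 19 18 17
f 20 18 19
f 22 21 24
f 22 24 23
f 24 21 25
f 24 25 23
f 25 21 26
f 25 26 23
f 26 21 27
f 26 27 23
f 27 21 28
f 27 28 23
f 28 21 29
f 28 29 23
f 29 21 30
f 29 30 23
f 30 21 31
f 30 31 23
f 31 21 32
f 31 32 23
f 32 21 33
f 32 33 23
f 33 21 34
f 33 34 23
f 34 21 35
f 34 35 23
f 35 21 36
f 35 36 23
f 36 21 37
f 36 37 23
f 37 21 22
f 37 22 23
f 39 41 38
f 42 39 38
f 38 41 40
f 40 42 38
f 39 45 41
f 43 39 42
f 43 45 39
f 41 45 40
f 44 42 40
f 40 45 44
f 44 43 42
f 45 43 44
f 47 46 50
f 47 50 48
f 48 50 51
f 48 51 49
f 50 46 52
f 50 52 51
f 51 52 53
f 51 53 49
f 52 46 54
f 52 54 53
f 53 54 55
f 53 55 49
f 54 46 56
f 54 56 55
f 55 56 57
f 55 57 49
f 56 46 58
f 56 58 57
f 57 58 59
f 57 59 49
f 58 46 60
f 58 60 59
f 59 60 61
f 59 61 49
f 60 46 62
f 60 62 61
f 61 62 63
f 61 63 49
f 62 46 64
f 62 64 63
f 63 64 65
f 63 65 49
f 64 46 47
f 64 47 65
f 65 47 48
f 65 48 49



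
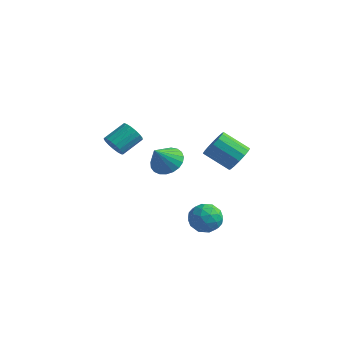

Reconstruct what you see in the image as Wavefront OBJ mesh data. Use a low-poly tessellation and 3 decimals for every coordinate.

v -3.73 -2.133 0.884
v -3.343 -1.896 0.201
v -2.823 -0.571 0.953
v -3.21 -0.807 1.636
v -3.7 -1.737 0.166
v -3.18 -0.412 0.918
v -4.064 -1.668 0.296
v -3.544 -0.343 1.049
v -4.351 -1.706 0.561
v -3.832 -0.381 1.313
v -4.496 -1.841 0.9
v -3.977 -0.516 1.652
v -4.465 -2.043 1.235
v -3.946 -0.718 1.987
v -4.266 -2.266 1.489
v -3.747 -0.941 2.242
v -3.944 -2.458 1.605
v -3.425 -1.133 2.358
v -3.573 -2.576 1.556
v -3.054 -1.25 2.308
v -3.238 -2.592 1.353
v -2.718 -1.266 2.105
v -3.015 -2.502 1.042
v -2.496 -1.177 1.794
v -2.956 -2.329 0.695
v -2.437 -1.003 1.447
v -3.074 -2.11 0.391
v -2.555 -0.785 1.144
v 4.641 -1.892 2.492
v 4.978 -1.332 3.181
v 3.457 -1.668 4.198
v 3.119 -2.228 3.508
v 4.717 -1.033 2.89
v 3.196 -1.369 3.907
v 4.436 -0.964 2.493
v 2.915 -1.3 3.509
v 4.21 -1.144 2.095
v 2.689 -1.48 3.111
v 4.099 -1.524 1.803
v 2.578 -1.86 2.82
v 4.133 -2.003 1.696
v 2.612 -2.339 2.713
v 4.303 -2.452 1.802
v 2.782 -2.788 2.819
v 4.564 -2.751 2.093
v 3.043 -3.087 3.11
v 4.845 -2.82 2.491
v 3.324 -3.156 3.507
v 5.071 -2.64 2.889
v 3.55 -2.976 3.905
v 5.182 -2.26 3.18
v 3.661 -2.596 4.197
v 5.148 -1.781 3.287
v 3.627 -2.117 4.304
v 3.112 -1.608 -2.412
v 3.696 -2.13 -3.175
v 1.984 -2.97 -2.345
v 2.568 -3.492 -3.108
v 2.982 -3.346 -2.106
v 3.679 -2.505 -2.148
v 2.001 -2.595 -3.372
v 2.698 -1.754 -3.414
v 3.009 -2.74 -3.768
v 3.616 -3.204 -2.986
v 2.064 -1.896 -2.534
v 2.671 -2.36 -1.752
v 3.503 -1.75 -2.799
v 2.177 -3.35 -2.721
v 2.42 -3.265 -2.132
v 2.764 -3.571 -2.58
v 3.493 -1.97 -2.196
v 3.837 -2.277 -2.644
v 3.417 -2.991 -2.016
v 1.843 -2.823 -2.876
v 2.187 -3.13 -3.324
v 2.916 -1.529 -2.94
v 3.26 -1.835 -3.388
v 2.263 -2.109 -3.504
v 3.443 -2.415 -3.597
v 2.78 -3.215 -3.557
v 2.446 -2.688 -3.713
v 2.856 -2.194 -3.737
v 3.8 -2.688 -3.137
v 3.136 -3.488 -3.097
v 3.38 -3.403 -2.509
v 3.79 -2.908 -2.533
v 3.396 -3.046 -3.485
v 2.544 -1.612 -2.423
v 1.88 -2.412 -2.383
v 1.89 -2.192 -2.987
v 2.3 -1.697 -3.011
v 2.9 -1.885 -1.963
v 2.237 -2.685 -1.923
v 2.824 -2.906 -1.783
v 3.234 -2.412 -1.807
v 2.284 -2.054 -2.035
v -0.888 -0.755 -0.175
v 0.151 -1.082 -0.231
v -1.132 -1.765 1.195
v 0.18 -0.72 0.041
v 0.025 -0.365 0.275
v -0.288 -0.077 0.432
v -0.705 0.094 0.483
v -1.153 0.118 0.421
v -1.555 -0.009 0.255
v -1.842 -0.265 0.015
v -1.964 -0.606 -0.257
v -1.9 -0.972 -0.516
v -1.661 -1.301 -0.716
v -1.288 -1.536 -0.822
v -0.846 -1.635 -0.817
v -0.411 -1.583 -0.7
v -0.058 -1.387 -0.493
f 2 1 5
f 2 5 3
f 3 5 6
f 3 6 4
f 5 1 7
f 5 7 6
f 6 7 8
f 6 8 4
f 7 1 9
f 7 9 8
f 8 9 10
f 8 10 4
f 9 1 11
f 9 11 10
f 10 11 12
f 10 12 4
f 11 1 13
f 11 13 12
f 12 13 14
f 12 14 4
f 13 1 15
f 13 15 14
f 14 15 16
f 14 16 4
f 15 1 17
f 15 17 16
f 16 17 18
f 16 18 4
f 17 1 19
f 17 19 18
f 18 19 20
f 18 20 4
f 19 1 21
f 19 21 20
f 20 21 22
f 20 22 4
f 21 1 23
f 21 23 22
f 22 23 24
f 22 24 4
f 23 1 25
f 23 25 24
f 24 25 26
f 24 26 4
f 25 1 27
f 25 27 26
f 26 27 28
f 26 28 4
f 27 1 2
f 27 2 28
f 28 2 3
f 28 3 4
f 30 29 33
f 30 33 31
f 31 33 34
f 31 34 32
f 33 29 35
f 33 35 34
f 34 35 36
f 34 36 32
f 35 29 37
f 35 37 36
f 36 37 38
f 36 38 32
f 37 29 39
f 37 39 38
f 38 39 40
f 38 40 32
f 39 29 41
f 39 41 40
f 40 41 42
f 40 42 32
f 41 29 43
f 41 43 42
f 42 43 44
f 42 44 32
f 43 29 45
f 43 45 44
f 44 45 46
f 44 46 32
f 45 29 47
f 45 47 46
f 46 47 48
f 46 48 32
f 47 29 49
f 47 49 48
f 48 49 50
f 48 50 32
f 49 29 51
f 49 51 50
f 50 51 52
f 50 52 32
f 51 29 53
f 51 53 52
f 52 53 54
f 52 54 32
f 53 29 30
f 53 30 54
f 54 30 31
f 54 31 32
f 55 92 71
f 92 66 95
f 71 95 60
f 92 95 71
f 55 71 67
f 71 60 72
f 67 72 56
f 71 72 67
f 55 67 76
f 67 56 77
f 76 77 62
f 67 77 76
f 55 76 88
f 76 62 91
f 88 91 65
f 76 91 88
f 55 88 92
f 88 65 96
f 92 96 66
f 88 96 92
f 56 72 83
f 72 60 86
f 83 86 64
f 72 86 83
f 60 95 73
f 95 66 94
f 73 94 59
f 95 94 73
f 66 96 93
f 96 65 89
f 93 89 57
f 96 89 93
f 65 91 90
f 91 62 78
f 90 78 61
f 91 78 90
f 62 77 82
f 77 56 79
f 82 79 63
f 77 79 82
f 58 84 70
f 84 64 85
f 70 85 59
f 84 85 70
f 58 70 68
f 70 59 69
f 68 69 57
f 70 69 68
f 58 68 75
f 68 57 74
f 75 74 61
f 68 74 75
f 58 75 80
f 75 61 81
f 80 81 63
f 75 81 80
f 58 80 84
f 80 63 87
f 84 87 64
f 80 87 84
f 59 85 73
f 85 64 86
f 73 86 60
f 85 86 73
f 57 69 93
f 69 59 94
f 93 94 66
f 69 94 93
f 61 74 90
f 74 57 89
f 90 89 65
f 74 89 90
f 63 81 82
f 81 61 78
f 82 78 62
f 81 78 82
f 64 87 83
f 87 63 79
f 83 79 56
f 87 79 83
f 98 97 100
f 98 100 99
f 100 97 101
f 100 101 99
f 101 97 102
f 101 102 99
f 102 97 103
f 102 103 99
f 103 97 104
f 103 104 99
f 104 97 105
f 104 105 99
f 105 97 106
f 105 106 99
f 106 97 107
f 106 107 99
f 107 97 108
f 107 108 99
f 108 97 109
f 108 109 99
f 109 97 110
f 109 110 99
f 110 97 111
f 110 111 99
f 111 97 112
f 111 112 99
f 112 97 113
f 112 113 99
f 113 97 98
f 113 98 99



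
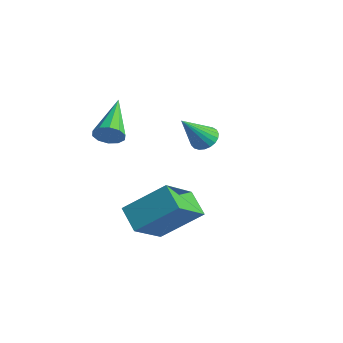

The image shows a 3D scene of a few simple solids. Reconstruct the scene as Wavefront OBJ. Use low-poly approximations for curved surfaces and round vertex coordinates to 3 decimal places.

v 1.394 -2.615 -0.57
v 0.566 -2.532 -0.052
v 0.928 -1.405 -1.508
v 0.1 -1.322 -0.989
v 2.14 -1.538 0.449
v 1.312 -1.455 0.968
v 1.674 -0.328 -0.488
v 0.846 -0.245 0.03
v -1.968 2.11 0.296
v -1.666 2.445 0.555
v -1.892 1.17 1.424
v -1.864 2.505 0.618
v -2.08 2.496 0.625
v -2.277 2.421 0.576
v -2.42 2.292 0.478
v -2.485 2.131 0.349
v -2.461 1.967 0.21
v -2.351 1.827 0.087
v -2.175 1.737 -0.001
v -1.964 1.71 -0.037
v -1.753 1.753 -0.015
v -1.579 1.858 0.06
v -1.473 2.006 0.176
v -1.452 2.172 0.313
v -1.521 2.327 0.447
v -1.59 -1.659 1.766
v -1.225 -1.498 2.114
v -2.75 -0.601 2.494
v -1.209 -1.301 1.853
v -1.34 -1.242 1.558
v -1.566 -1.341 1.343
v -1.801 -1.563 1.29
v -1.956 -1.821 1.419
v -1.972 -2.017 1.68
v -1.841 -2.077 1.975
v -1.615 -1.977 2.19
v -1.38 -1.756 2.243
f 2 4 1
f 5 2 1
f 1 4 3
f 3 5 1
f 2 8 4
f 6 2 5
f 6 8 2
f 4 8 3
f 7 5 3
f 3 8 7
f 7 6 5
f 8 6 7
f 10 9 12
f 10 12 11
f 12 9 13
f 12 13 11
f 13 9 14
f 13 14 11
f 14 9 15
f 14 15 11
f 15 9 16
f 15 16 11
f 16 9 17
f 16 17 11
f 17 9 18
f 17 18 11
f 18 9 19
f 18 19 11
f 19 9 20
f 19 20 11
f 20 9 21
f 20 21 11
f 21 9 22
f 21 22 11
f 22 9 23
f 22 23 11
f 23 9 24
f 23 24 11
f 24 9 25
f 24 25 11
f 25 9 10
f 25 10 11
f 27 26 29
f 27 29 28
f 29 26 30
f 29 30 28
f 30 26 31
f 30 31 28
f 31 26 32
f 31 32 28
f 32 26 33
f 32 33 28
f 33 26 34
f 33 34 28
f 34 26 35
f 34 35 28
f 35 26 36
f 35 36 28
f 36 26 37
f 36 37 28
f 37 26 27
f 37 27 28



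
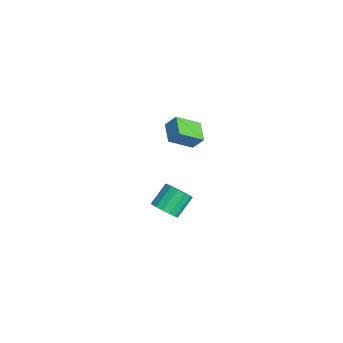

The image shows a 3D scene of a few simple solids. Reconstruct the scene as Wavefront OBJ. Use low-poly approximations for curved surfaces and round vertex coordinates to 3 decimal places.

v 1.082 -2.648 3.623
v 1.391 -2.097 4.411
v 0.92 -1.216 2.685
v 1.229 -0.665 3.473
v 2.371 -2.775 3.207
v 2.68 -2.224 3.995
v 2.209 -1.343 2.269
v 2.518 -0.792 3.057
v 0.635 -2.599 -4.364
v 1.195 -1.947 -4.662
v 0.565 -0.909 -3.575
v 0.005 -1.561 -3.276
v 0.808 -1.905 -4.926
v 0.178 -0.867 -3.839
v 0.374 -2.049 -5.04
v -0.256 -1.011 -3.953
v 0.01 -2.341 -4.972
v -0.62 -1.302 -3.885
v -0.186 -2.701 -4.742
v -0.816 -1.663 -3.655
v -0.163 -3.035 -4.41
v -0.793 -1.996 -3.323
v 0.075 -3.251 -4.065
v -0.555 -2.213 -2.978
v 0.462 -3.293 -3.801
v -0.168 -2.255 -2.714
v 0.896 -3.149 -3.687
v 0.266 -2.111 -2.6
v 1.26 -2.858 -3.755
v 0.63 -1.819 -2.668
v 1.456 -2.497 -3.985
v 0.826 -1.459 -2.898
v 1.433 -2.164 -4.317
v 0.803 -1.125 -3.23
f 2 4 1
f 5 2 1
f 1 4 3
f 3 5 1
f 2 8 4
f 6 2 5
f 6 8 2
f 4 8 3
f 7 5 3
f 3 8 7
f 7 6 5
f 8 6 7
f 10 9 13
f 10 13 11
f 11 13 14
f 11 14 12
f 13 9 15
f 13 15 14
f 14 15 16
f 14 16 12
f 15 9 17
f 15 17 16
f 16 17 18
f 16 18 12
f 17 9 19
f 17 19 18
f 18 19 20
f 18 20 12
f 19 9 21
f 19 21 20
f 20 21 22
f 20 22 12
f 21 9 23
f 21 23 22
f 22 23 24
f 22 24 12
f 23 9 25
f 23 25 24
f 24 25 26
f 24 26 12
f 25 9 27
f 25 27 26
f 26 27 28
f 26 28 12
f 27 9 29
f 27 29 28
f 28 29 30
f 28 30 12
f 29 9 31
f 29 31 30
f 30 31 32
f 30 32 12
f 31 9 33
f 31 33 32
f 32 33 34
f 32 34 12
f 33 9 10
f 33 10 34
f 34 10 11
f 34 11 12



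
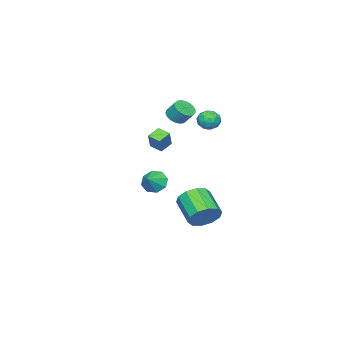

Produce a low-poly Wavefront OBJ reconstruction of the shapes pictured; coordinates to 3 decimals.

v 4.298 4.297 -2.702
v 4.607 4.715 -1.824
v 3.751 3.36 -0.88
v 3.442 2.943 -1.758
v 4.047 4.964 -1.973
v 3.191 3.61 -1.028
v 3.584 4.96 -2.4
v 2.728 3.605 -1.455
v 3.393 4.702 -2.943
v 2.537 3.347 -1.998
v 3.548 4.289 -3.393
v 2.692 2.935 -2.449
v 3.989 3.88 -3.58
v 3.133 2.525 -2.636
v 4.549 3.63 -3.432
v 3.693 2.276 -2.487
v 5.012 3.635 -3.005
v 4.156 2.28 -2.06
v 5.203 3.893 -2.462
v 4.347 2.538 -1.517
v 5.048 4.305 -2.011
v 4.192 2.951 -1.067
v -1.89 -1.804 1.922
v -1.188 -1.973 2.029
v -1.148 -1.304 2.825
v -1.85 -1.136 2.718
v -1.171 -1.725 1.82
v -1.132 -1.056 2.615
v -1.297 -1.493 1.631
v -1.258 -0.824 2.426
v -1.541 -1.322 1.5
v -1.501 -0.654 2.295
v -1.853 -1.247 1.452
v -1.813 -0.578 2.247
v -2.173 -1.283 1.498
v -2.133 -0.614 2.293
v -2.437 -1.421 1.627
v -2.397 -0.752 2.423
v -2.592 -1.636 1.815
v -2.552 -0.967 2.611
v -2.608 -1.884 2.025
v -2.569 -1.215 2.82
v -2.482 -2.116 2.214
v -2.443 -1.447 3.009
v -2.239 -2.286 2.345
v -2.199 -1.618 3.14
v -1.927 -2.362 2.393
v -1.887 -1.693 3.188
v -1.607 -2.326 2.347
v -1.567 -1.657 3.142
v -1.343 -2.188 2.217
v -1.303 -1.519 3.013
v -2.796 0.727 1.997
v -2.283 0.645 1.418
v -2.897 -0.525 2.082
v -2.384 -0.607 1.503
v -2.151 -0.336 2.194
v -2.088 0.437 2.142
v -3.092 -0.317 1.358
v -3.029 0.456 1.306
v -2.466 0 1.023
v -1.884 -0.012 1.54
v -3.296 0.132 1.96
v -2.714 0.12 2.477
v -2.53 0.796 1.7
v -2.65 -0.676 1.8
v -2.512 -0.517 2.207
v -2.211 -0.565 1.866
v -2.416 0.674 2.125
v -2.114 0.626 1.785
v -2.037 0.049 2.241
v -3.066 -0.506 1.715
v -2.764 -0.554 1.375
v -2.969 0.685 1.634
v -2.668 0.637 1.293
v -3.143 0.071 1.259
v -2.336 0.369 1.127
v -2.396 -0.367 1.178
v -2.812 -0.197 1.093
v -2.775 0.258 1.061
v -1.995 0.362 1.431
v -2.054 -0.374 1.481
v -1.917 -0.215 1.888
v -1.88 0.24 1.856
v -2.102 -0.017 1.199
v -3.126 0.494 2.019
v -3.185 -0.242 2.069
v -3.3 -0.12 1.644
v -3.263 0.335 1.612
v -2.784 0.487 2.322
v -2.844 -0.249 2.373
v -2.405 -0.138 2.439
v -2.368 0.317 2.407
v -3.078 0.137 2.301
v -2.606 -3.883 -4.281
v -2.119 -4.111 -5.003
v -1.614 -3.737 -3.659
v -2.24 -3.434 -4.97
v -2.575 -3.02 -4.533
v -2.928 -3.111 -3.949
v -3.093 -3.655 -3.559
v -2.972 -4.333 -3.592
v -2.637 -4.747 -4.029
v -2.283 -4.655 -4.614
v 2.701 0.288 0.961
v 2.646 -0.53 1.184
v 1.905 0.448 1.349
v 1.849 -0.37 1.572
v 3.251 0.53 1.988
v 3.195 -0.288 2.211
v 2.454 0.69 2.376
v 2.399 -0.128 2.599
f 2 1 5
f 2 5 3
f 3 5 6
f 3 6 4
f 5 1 7
f 5 7 6
f 6 7 8
f 6 8 4
f 7 1 9
f 7 9 8
f 8 9 10
f 8 10 4
f 9 1 11
f 9 11 10
f 10 11 12
f 10 12 4
f 11 1 13
f 11 13 12
f 12 13 14
f 12 14 4
f 13 1 15
f 13 15 14
f 14 15 16
f 14 16 4
f 15 1 17
f 15 17 16
f 16 17 18
f 16 18 4
f 17 1 19
f 17 19 18
f 18 19 20
f 18 20 4
f 19 1 21
f 19 21 20
f 20 21 22
f 20 22 4
f 21 1 2
f 21 2 22
f 22 2 3
f 22 3 4
f 24 23 27
f 24 27 25
f 25 27 28
f 25 28 26
f 27 23 29
f 27 29 28
f 28 29 30
f 28 30 26
f 29 23 31
f 29 31 30
f 30 31 32
f 30 32 26
f 31 23 33
f 31 33 32
f 32 33 34
f 32 34 26
f 33 23 35
f 33 35 34
f 34 35 36
f 34 36 26
f 35 23 37
f 35 37 36
f 36 37 38
f 36 38 26
f 37 23 39
f 37 39 38
f 38 39 40
f 38 40 26
f 39 23 41
f 39 41 40
f 40 41 42
f 40 42 26
f 41 23 43
f 41 43 42
f 42 43 44
f 42 44 26
f 43 23 45
f 43 45 44
f 44 45 46
f 44 46 26
f 45 23 47
f 45 47 46
f 46 47 48
f 46 48 26
f 47 23 49
f 47 49 48
f 48 49 50
f 48 50 26
f 49 23 51
f 49 51 50
f 50 51 52
f 50 52 26
f 51 23 24
f 51 24 52
f 52 24 25
f 52 25 26
f 53 90 69
f 90 64 93
f 69 93 58
f 90 93 69
f 53 69 65
f 69 58 70
f 65 70 54
f 69 70 65
f 53 65 74
f 65 54 75
f 74 75 60
f 65 75 74
f 53 74 86
f 74 60 89
f 86 89 63
f 74 89 86
f 53 86 90
f 86 63 94
f 90 94 64
f 86 94 90
f 54 70 81
f 70 58 84
f 81 84 62
f 70 84 81
f 58 93 71
f 93 64 92
f 71 92 57
f 93 92 71
f 64 94 91
f 94 63 87
f 91 87 55
f 94 87 91
f 63 89 88
f 89 60 76
f 88 76 59
f 89 76 88
f 60 75 80
f 75 54 77
f 80 77 61
f 75 77 80
f 56 82 68
f 82 62 83
f 68 83 57
f 82 83 68
f 56 68 66
f 68 57 67
f 66 67 55
f 68 67 66
f 56 66 73
f 66 55 72
f 73 72 59
f 66 72 73
f 56 73 78
f 73 59 79
f 78 79 61
f 73 79 78
f 56 78 82
f 78 61 85
f 82 85 62
f 78 85 82
f 57 83 71
f 83 62 84
f 71 84 58
f 83 84 71
f 55 67 91
f 67 57 92
f 91 92 64
f 67 92 91
f 59 72 88
f 72 55 87
f 88 87 63
f 72 87 88
f 61 79 80
f 79 59 76
f 80 76 60
f 79 76 80
f 62 85 81
f 85 61 77
f 81 77 54
f 85 77 81
f 96 95 98
f 96 98 97
f 98 95 99
f 98 99 97
f 99 95 100
f 99 100 97
f 100 95 101
f 100 101 97
f 101 95 102
f 101 102 97
f 102 95 103
f 102 103 97
f 103 95 104
f 103 104 97
f 104 95 96
f 104 96 97
f 106 108 105
f 109 106 105
f 105 108 107
f 107 109 105
f 106 112 108
f 110 106 109
f 110 112 106
f 108 112 107
f 111 109 107
f 107 112 111
f 111 110 109
f 112 110 111



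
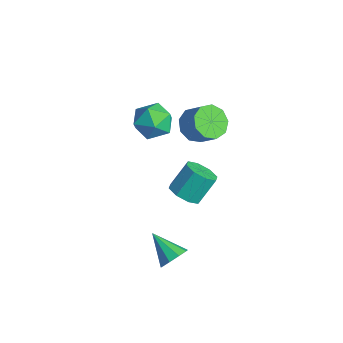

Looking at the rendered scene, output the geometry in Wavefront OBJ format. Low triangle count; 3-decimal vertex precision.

v -3.388 -0.835 1.083
v -2.532 -0.133 1.283
v -2.428 -2.207 1.797
v -1.572 -1.505 1.997
v -2.528 -1.407 2.582
v -3.121 -0.559 2.141
v -1.839 -1.781 0.939
v -2.432 -0.933 0.498
v -1.575 -0.717 1.193
v -2 -0.486 2.209
v -2.96 -1.854 0.871
v -3.385 -1.623 1.887
v 0.832 -1.177 -1.244
v 1.193 -1.787 -0.722
v 1.068 -0.793 0.526
v 0.708 -0.183 0.004
v 1.653 -1.381 -1
v 1.528 -0.387 0.248
v 1.632 -0.856 -1.42
v 1.508 0.139 -0.173
v 1.143 -0.518 -1.738
v 1.019 0.476 -0.49
v 0.472 -0.567 -1.766
v 0.347 0.427 -0.518
v 0.012 -0.973 -1.488
v -0.113 0.021 -0.24
v 0.032 -1.499 -1.067
v -0.092 -0.504 0.18
v 0.521 -1.836 -0.75
v 0.397 -0.842 0.498
v -0.134 -0.087 2.806
v 0.559 -0.176 2.147
v 1.447 0.157 3.036
v 0.754 0.247 3.694
v 0.328 0.438 2.148
v 1.216 0.771 3.036
v -0.12 0.807 2.456
v 0.769 1.14 3.345
v -0.573 0.758 2.928
v 0.315 1.091 3.817
v -0.822 0.314 3.343
v 0.067 0.647 4.232
v -0.748 -0.318 3.506
v 0.14 0.015 4.395
v -0.388 -0.841 3.342
v 0.501 -0.508 4.231
v 0.092 -1.012 2.926
v 0.98 -0.679 3.815
v 0.465 -0.749 2.455
v 1.354 -0.416 3.343
v 3.99 -3.308 -2.239
v 4.414 -3.283 -1.585
v 2.63 -3.752 -1.341
v 4.196 -2.805 -1.679
v 3.881 -2.563 -2.036
v 3.618 -2.669 -2.487
v 3.528 -3.074 -2.823
v 3.655 -3.588 -2.885
v 3.939 -3.971 -2.646
v 4.247 -4.044 -2.216
v 4.434 -3.772 -1.797
f 1 12 6
f 1 6 2
f 1 2 8
f 1 8 11
f 1 11 12
f 2 6 10
f 6 12 5
f 12 11 3
f 11 8 7
f 8 2 9
f 4 10 5
f 4 5 3
f 4 3 7
f 4 7 9
f 4 9 10
f 5 10 6
f 3 5 12
f 7 3 11
f 9 7 8
f 10 9 2
f 14 13 17
f 14 17 15
f 15 17 18
f 15 18 16
f 17 13 19
f 17 19 18
f 18 19 20
f 18 20 16
f 19 13 21
f 19 21 20
f 20 21 22
f 20 22 16
f 21 13 23
f 21 23 22
f 22 23 24
f 22 24 16
f 23 13 25
f 23 25 24
f 24 25 26
f 24 26 16
f 25 13 27
f 25 27 26
f 26 27 28
f 26 28 16
f 27 13 29
f 27 29 28
f 28 29 30
f 28 30 16
f 29 13 14
f 29 14 30
f 30 14 15
f 30 15 16
f 32 31 35
f 32 35 33
f 33 35 36
f 33 36 34
f 35 31 37
f 35 37 36
f 36 37 38
f 36 38 34
f 37 31 39
f 37 39 38
f 38 39 40
f 38 40 34
f 39 31 41
f 39 41 40
f 40 41 42
f 40 42 34
f 41 31 43
f 41 43 42
f 42 43 44
f 42 44 34
f 43 31 45
f 43 45 44
f 44 45 46
f 44 46 34
f 45 31 47
f 45 47 46
f 46 47 48
f 46 48 34
f 47 31 49
f 47 49 48
f 48 49 50
f 48 50 34
f 49 31 32
f 49 32 50
f 50 32 33
f 50 33 34
f 52 51 54
f 52 54 53
f 54 51 55
f 54 55 53
f 55 51 56
f 55 56 53
f 56 51 57
f 56 57 53
f 57 51 58
f 57 58 53
f 58 51 59
f 58 59 53
f 59 51 60
f 59 60 53
f 60 51 61
f 60 61 53
f 61 51 52
f 61 52 53



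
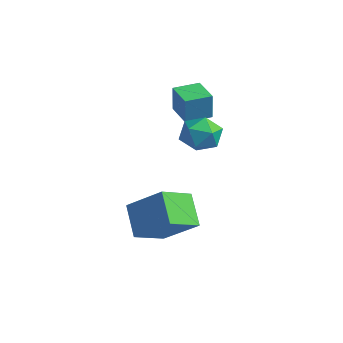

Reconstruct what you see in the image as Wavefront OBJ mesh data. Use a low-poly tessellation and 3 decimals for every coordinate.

v -0.716 -1.204 -2.08
v -1.869 -0.891 -0.871
v -0.969 0.32 -2.716
v -2.121 0.633 -1.506
v 0.801 -0.433 -0.834
v -0.351 -0.12 0.376
v 0.549 1.091 -1.469
v -0.604 1.404 -0.26
v -4.674 2.971 2.681
v -4.423 2.814 4.019
v -4.489 4.182 2.788
v -4.238 4.026 4.126
v -3.362 2.794 2.414
v -3.111 2.638 3.752
v -3.177 4.006 2.521
v -2.926 3.849 3.859
v -1.164 2.768 2.313
v -0.261 2.392 2.324
v -1.619 1.708 3.396
v -0.716 1.332 3.407
v -0.878 2.225 3.771
v -0.597 2.88 3.102
v -1.283 1.22 2.618
v -1.002 1.875 1.949
v -0.335 1.435 2.512
v -0.085 2.056 3.225
v -1.795 2.044 2.495
v -1.545 2.665 3.208
f 2 4 1
f 5 2 1
f 1 4 3
f 3 5 1
f 2 8 4
f 6 2 5
f 6 8 2
f 4 8 3
f 7 5 3
f 3 8 7
f 7 6 5
f 8 6 7
f 10 12 9
f 13 10 9
f 9 12 11
f 11 13 9
f 10 16 12
f 14 10 13
f 14 16 10
f 12 16 11
f 15 13 11
f 11 16 15
f 15 14 13
f 16 14 15
f 17 28 22
f 17 22 18
f 17 18 24
f 17 24 27
f 17 27 28
f 18 22 26
f 22 28 21
f 28 27 19
f 27 24 23
f 24 18 25
f 20 26 21
f 20 21 19
f 20 19 23
f 20 23 25
f 20 25 26
f 21 26 22
f 19 21 28
f 23 19 27
f 25 23 24
f 26 25 18



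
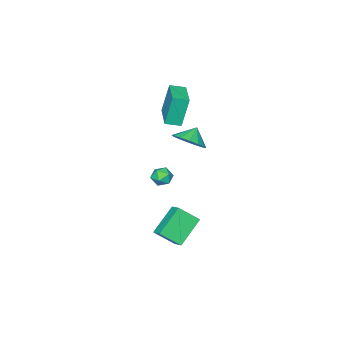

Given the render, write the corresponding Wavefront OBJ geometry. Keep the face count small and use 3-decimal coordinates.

v -0.762 2.848 -2.979
v -0.456 3.614 -2.549
v -1.552 3.697 -3.93
v -1.245 4.463 -3.5
v 0.805 2.917 -4.22
v 1.112 3.683 -3.79
v 0.016 3.766 -5.171
v 0.322 4.532 -4.741
v -3.642 -0.65 1.933
v -4.06 -0.443 3.878
v -4.325 -0.025 1.72
v -4.743 0.182 3.665
v -2.357 0.798 2.055
v -2.775 1.005 4
v -3.04 1.423 1.842
v -3.458 1.63 3.787
v -0.873 3.965 2.723
v -0.187 3.545 3.334
v -1.587 3.895 3.477
v -0.147 4.059 3.419
v -0.302 4.548 3.318
v -0.61 4.881 3.057
v -0.989 4.968 2.707
v -1.336 4.787 2.361
v -1.56 4.385 2.113
v -1.6 3.871 2.027
v -1.445 3.382 2.129
v -1.137 3.049 2.389
v -0.758 2.962 2.739
v -0.411 3.143 3.085
v -1.162 2.029 -0.364
v -0.78 2.585 -0.471
v -0.76 1.575 -1.289
v -0.378 2.131 -1.396
v -0.234 1.713 -0.875
v -0.483 1.993 -0.303
v -1.057 2.167 -1.457
v -1.306 2.447 -0.885
v -0.715 2.67 -1.146
v -0.206 2.39 -0.787
v -1.334 1.77 -0.973
v -0.825 1.49 -0.614
f 2 4 1
f 5 2 1
f 1 4 3
f 3 5 1
f 2 8 4
f 6 2 5
f 6 8 2
f 4 8 3
f 7 5 3
f 3 8 7
f 7 6 5
f 8 6 7
f 10 12 9
f 13 10 9
f 9 12 11
f 11 13 9
f 10 16 12
f 14 10 13
f 14 16 10
f 12 16 11
f 15 13 11
f 11 16 15
f 15 14 13
f 16 14 15
f 18 17 20
f 18 20 19
f 20 17 21
f 20 21 19
f 21 17 22
f 21 22 19
f 22 17 23
f 22 23 19
f 23 17 24
f 23 24 19
f 24 17 25
f 24 25 19
f 25 17 26
f 25 26 19
f 26 17 27
f 26 27 19
f 27 17 28
f 27 28 19
f 28 17 29
f 28 29 19
f 29 17 30
f 29 30 19
f 30 17 18
f 30 18 19
f 31 42 36
f 31 36 32
f 31 32 38
f 31 38 41
f 31 41 42
f 32 36 40
f 36 42 35
f 42 41 33
f 41 38 37
f 38 32 39
f 34 40 35
f 34 35 33
f 34 33 37
f 34 37 39
f 34 39 40
f 35 40 36
f 33 35 42
f 37 33 41
f 39 37 38
f 40 39 32



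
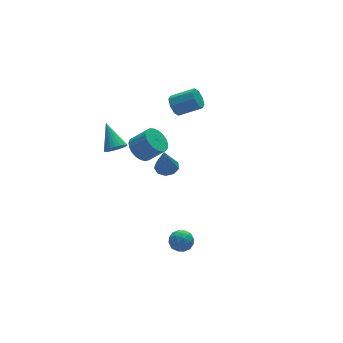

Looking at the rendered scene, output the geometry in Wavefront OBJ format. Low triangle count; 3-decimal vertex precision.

v 2.126 4.295 0.046
v 2.579 4.617 -0.362
v 3.707 3.927 0.346
v 3.254 3.605 0.754
v 2.472 4.891 0.076
v 3.6 4.202 0.784
v 2.161 4.816 0.497
v 3.289 4.126 1.205
v 1.83 4.435 0.653
v 2.958 3.746 1.362
v 1.673 3.973 0.454
v 2.801 3.283 1.162
v 1.78 3.698 0.016
v 2.908 3.009 0.724
v 2.091 3.774 -0.405
v 3.219 3.084 0.303
v 2.422 4.154 -0.562
v 3.55 3.465 0.147
v -0.93 2.617 -1.134
v -0.298 2.52 -1.695
v 0.441 1.966 -0.766
v -0.19 2.063 -0.206
v -0.228 2.839 -1.56
v 0.511 2.285 -0.631
v -0.28 3.12 -1.352
v 0.459 2.566 -0.423
v -0.444 3.314 -1.105
v 0.295 2.76 -0.177
v -0.692 3.387 -0.864
v 0.048 2.833 0.064
v -0.981 3.327 -0.67
v -0.242 2.773 0.259
v -1.261 3.144 -0.556
v -0.522 2.59 0.373
v -1.484 2.871 -0.542
v -0.745 2.317 0.387
v -1.611 2.553 -0.63
v -0.872 1.999 0.298
v -1.62 2.246 -0.806
v -0.881 1.692 0.123
v -1.51 2.004 -1.038
v -0.771 1.45 -0.109
v -1.3 1.867 -1.287
v -0.56 1.313 -0.358
v -1.025 1.86 -1.51
v -0.286 1.306 -0.581
v -0.734 1.984 -1.667
v 0.005 1.43 -0.739
v -0.477 2.218 -1.733
v 0.262 1.664 -0.804
v -2.308 -3.442 -3.343
v -1.934 -2.833 -3.354
v -1.506 -3.947 -4.006
v -1.132 -3.338 -4.017
v -1.186 -3.713 -3.411
v -1.681 -3.402 -3.001
v -1.759 -3.378 -4.359
v -2.254 -3.067 -3.949
v -1.594 -2.794 -3.981
v -1.24 -3.001 -3.396
v -2.2 -3.779 -3.964
v -1.846 -3.986 -3.379
v -2.192 -3.094 -3.29
v -1.248 -3.686 -4.07
v -1.28 -3.907 -3.714
v -1.06 -3.549 -3.72
v -2.043 -3.428 -3.083
v -1.823 -3.07 -3.089
v -1.383 -3.587 -3.123
v -1.617 -3.71 -4.271
v -1.397 -3.352 -4.277
v -2.38 -3.231 -3.64
v -2.16 -2.873 -3.646
v -2.057 -3.193 -4.237
v -1.772 -2.712 -3.665
v -1.3 -3.009 -4.055
v -1.669 -3.033 -4.256
v -1.96 -2.849 -4.015
v -1.564 -2.834 -3.321
v -1.092 -3.13 -3.711
v -1.124 -3.351 -3.355
v -1.415 -3.168 -3.114
v -1.364 -2.811 -3.69
v -2.348 -3.65 -3.649
v -1.876 -3.946 -4.039
v -2.025 -3.612 -4.246
v -2.316 -3.429 -4.005
v -2.14 -3.771 -3.305
v -1.668 -4.068 -3.695
v -1.48 -3.931 -3.345
v -1.771 -3.747 -3.104
v -2.076 -3.969 -3.67
v -2.907 1.578 0.648
v -2.26 1.561 0.587
v -2.773 2.942 1.672
v -2.324 1.712 0.394
v -2.476 1.843 0.24
v -2.694 1.934 0.147
v -2.945 1.97 0.131
v -3.19 1.947 0.194
v -3.391 1.868 0.326
v -3.519 1.744 0.507
v -3.554 1.596 0.709
v -3.49 1.444 0.903
v -3.337 1.313 1.057
v -3.119 1.223 1.15
v -2.868 1.186 1.166
v -2.624 1.21 1.103
v -2.422 1.289 0.971
v -2.294 1.412 0.79
v 0.95 3.056 -3.884
v 1.635 2.977 -3.762
v 0.61 2.744 -2.176
v 1.51 3.435 -3.703
v 1.124 3.716 -3.729
v 0.656 3.689 -3.827
v 0.326 3.365 -3.952
v 0.288 2.897 -4.045
v 0.56 2.504 -4.063
v 1.015 2.368 -3.997
v 1.439 2.555 -3.879
f 2 1 5
f 2 5 3
f 3 5 6
f 3 6 4
f 5 1 7
f 5 7 6
f 6 7 8
f 6 8 4
f 7 1 9
f 7 9 8
f 8 9 10
f 8 10 4
f 9 1 11
f 9 11 10
f 10 11 12
f 10 12 4
f 11 1 13
f 11 13 12
f 12 13 14
f 12 14 4
f 13 1 15
f 13 15 14
f 14 15 16
f 14 16 4
f 15 1 17
f 15 17 16
f 16 17 18
f 16 18 4
f 17 1 2
f 17 2 18
f 18 2 3
f 18 3 4
f 20 19 23
f 20 23 21
f 21 23 24
f 21 24 22
f 23 19 25
f 23 25 24
f 24 25 26
f 24 26 22
f 25 19 27
f 25 27 26
f 26 27 28
f 26 28 22
f 27 19 29
f 27 29 28
f 28 29 30
f 28 30 22
f 29 19 31
f 29 31 30
f 30 31 32
f 30 32 22
f 31 19 33
f 31 33 32
f 32 33 34
f 32 34 22
f 33 19 35
f 33 35 34
f 34 35 36
f 34 36 22
f 35 19 37
f 35 37 36
f 36 37 38
f 36 38 22
f 37 19 39
f 37 39 38
f 38 39 40
f 38 40 22
f 39 19 41
f 39 41 40
f 40 41 42
f 40 42 22
f 41 19 43
f 41 43 42
f 42 43 44
f 42 44 22
f 43 19 45
f 43 45 44
f 44 45 46
f 44 46 22
f 45 19 47
f 45 47 46
f 46 47 48
f 46 48 22
f 47 19 49
f 47 49 48
f 48 49 50
f 48 50 22
f 49 19 20
f 49 20 50
f 50 20 21
f 50 21 22
f 51 88 67
f 88 62 91
f 67 91 56
f 88 91 67
f 51 67 63
f 67 56 68
f 63 68 52
f 67 68 63
f 51 63 72
f 63 52 73
f 72 73 58
f 63 73 72
f 51 72 84
f 72 58 87
f 84 87 61
f 72 87 84
f 51 84 88
f 84 61 92
f 88 92 62
f 84 92 88
f 52 68 79
f 68 56 82
f 79 82 60
f 68 82 79
f 56 91 69
f 91 62 90
f 69 90 55
f 91 90 69
f 62 92 89
f 92 61 85
f 89 85 53
f 92 85 89
f 61 87 86
f 87 58 74
f 86 74 57
f 87 74 86
f 58 73 78
f 73 52 75
f 78 75 59
f 73 75 78
f 54 80 66
f 80 60 81
f 66 81 55
f 80 81 66
f 54 66 64
f 66 55 65
f 64 65 53
f 66 65 64
f 54 64 71
f 64 53 70
f 71 70 57
f 64 70 71
f 54 71 76
f 71 57 77
f 76 77 59
f 71 77 76
f 54 76 80
f 76 59 83
f 80 83 60
f 76 83 80
f 55 81 69
f 81 60 82
f 69 82 56
f 81 82 69
f 53 65 89
f 65 55 90
f 89 90 62
f 65 90 89
f 57 70 86
f 70 53 85
f 86 85 61
f 70 85 86
f 59 77 78
f 77 57 74
f 78 74 58
f 77 74 78
f 60 83 79
f 83 59 75
f 79 75 52
f 83 75 79
f 94 93 96
f 94 96 95
f 96 93 97
f 96 97 95
f 97 93 98
f 97 98 95
f 98 93 99
f 98 99 95
f 99 93 100
f 99 100 95
f 100 93 101
f 100 101 95
f 101 93 102
f 101 102 95
f 102 93 103
f 102 103 95
f 103 93 104
f 103 104 95
f 104 93 105
f 104 105 95
f 105 93 106
f 105 106 95
f 106 93 107
f 106 107 95
f 107 93 108
f 107 108 95
f 108 93 109
f 108 109 95
f 109 93 110
f 109 110 95
f 110 93 94
f 110 94 95
f 112 111 114
f 112 114 113
f 114 111 115
f 114 115 113
f 115 111 116
f 115 116 113
f 116 111 117
f 116 117 113
f 117 111 118
f 117 118 113
f 118 111 119
f 118 119 113
f 119 111 120
f 119 120 113
f 120 111 121
f 120 121 113
f 121 111 112
f 121 112 113

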